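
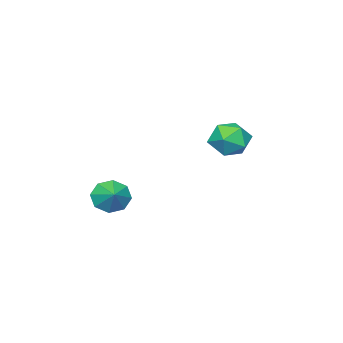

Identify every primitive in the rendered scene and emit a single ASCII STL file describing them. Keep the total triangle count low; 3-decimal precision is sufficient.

solid 
facet normal -0.568 -0.676 -0.469
outer loop
vertex 2.854 -0.071 -0.657
vertex 2.125 0.225 -0.201
vertex 2.52 0.441 -0.991
endloop
endfacet
facet normal 0.876 0.371 -0.308
outer loop
vertex 2.854 -0.071 -0.657
vertex 2.52 0.441 -0.991
vertex 2.755 0.975 0.321
endloop
endfacet
facet normal -0.569 -0.675 -0.469
outer loop
vertex 2.52 0.441 -0.991
vertex 2.125 0.225 -0.201
vertex 1.955 0.827 -0.861
endloop
endfacet
facet normal 0.451 0.796 -0.405
outer loop
vertex 2.52 0.441 -0.991
vertex 1.955 0.827 -0.861
vertex 2.755 0.975 0.321
endloop
endfacet
facet normal -0.567 -0.676 -0.470
outer loop
vertex 1.955 0.827 -0.861
vertex 2.125 0.225 -0.201
vertex 1.489 0.859 -0.345
endloop
endfacet
facet normal -0.040 0.994 -0.098
outer loop
vertex 1.955 0.827 -0.861
vertex 1.489 0.859 -0.345
vertex 2.755 0.975 0.321
endloop
endfacet
facet normal -0.567 -0.676 -0.470
outer loop
vertex 1.489 0.859 -0.345
vertex 2.125 0.225 -0.201
vertex 1.395 0.52 0.256
endloop
endfacet
facet normal -0.305 0.849 0.431
outer loop
vertex 1.489 0.859 -0.345
vertex 1.395 0.52 0.256
vertex 2.755 0.975 0.321
endloop
endfacet
facet normal -0.567 -0.676 -0.470
outer loop
vertex 1.395 0.52 0.256
vertex 2.125 0.225 -0.201
vertex 1.729 0.008 0.59
endloop
endfacet
facet normal -0.191 0.446 0.874
outer loop
vertex 1.395 0.52 0.256
vertex 1.729 0.008 0.59
vertex 2.755 0.975 0.321
endloop
endfacet
facet normal -0.568 -0.676 -0.470
outer loop
vertex 1.729 0.008 0.59
vertex 2.125 0.225 -0.201
vertex 2.295 -0.377 0.46
endloop
endfacet
facet normal 0.236 0.019 0.971
outer loop
vertex 1.729 0.008 0.59
vertex 2.295 -0.377 0.46
vertex 2.755 0.975 0.321
endloop
endfacet
facet normal -0.568 -0.676 -0.470
outer loop
vertex 2.295 -0.377 0.46
vertex 2.125 0.225 -0.201
vertex 2.761 -0.41 -0.056
endloop
endfacet
facet normal 0.725 -0.178 0.666
outer loop
vertex 2.295 -0.377 0.46
vertex 2.761 -0.41 -0.056
vertex 2.755 0.975 0.321
endloop
endfacet
facet normal -0.568 -0.676 -0.469
outer loop
vertex 2.761 -0.41 -0.056
vertex 2.125 0.225 -0.201
vertex 2.854 -0.071 -0.657
endloop
endfacet
facet normal 0.990 -0.032 0.135
outer loop
vertex 2.761 -0.41 -0.056
vertex 2.854 -0.071 -0.657
vertex 2.755 0.975 0.321
endloop
endfacet
facet normal -0.131 -0.007 0.991
outer loop
vertex -3.539 2.915 2.858
vertex -4.237 2.079 2.76
vertex -3.169 1.887 2.9
endloop
endfacet
facet normal 0.523 0.222 0.823
outer loop
vertex -3.539 2.915 2.858
vertex -3.169 1.887 2.9
vertex -2.614 2.646 2.342
endloop
endfacet
facet normal 0.455 0.794 0.402
outer loop
vertex -3.539 2.915 2.858
vertex -2.614 2.646 2.342
vertex -3.338 3.307 1.857
endloop
endfacet
facet normal -0.240 0.919 0.312
outer loop
vertex -3.539 2.915 2.858
vertex -3.338 3.307 1.857
vertex -4.341 2.957 2.116
endloop
endfacet
facet normal -0.603 0.424 0.676
outer loop
vertex -3.539 2.915 2.858
vertex -4.341 2.957 2.116
vertex -4.237 2.079 2.76
endloop
endfacet
facet normal 0.846 -0.291 0.446
outer loop
vertex -2.614 2.646 2.342
vertex -3.169 1.887 2.9
vertex -2.739 1.643 1.924
endloop
endfacet
facet normal -0.213 -0.662 0.719
outer loop
vertex -3.169 1.887 2.9
vertex -4.237 2.079 2.76
vertex -3.742 1.293 2.183
endloop
endfacet
facet normal -0.978 0.036 0.207
outer loop
vertex -4.237 2.079 2.76
vertex -4.341 2.957 2.116
vertex -4.466 1.954 1.698
endloop
endfacet
facet normal -0.391 0.838 -0.382
outer loop
vertex -4.341 2.957 2.116
vertex -3.338 3.307 1.857
vertex -3.911 2.713 1.14
endloop
endfacet
facet normal 0.736 0.635 -0.234
outer loop
vertex -3.338 3.307 1.857
vertex -2.614 2.646 2.342
vertex -2.843 2.521 1.28
endloop
endfacet
facet normal 0.240 -0.919 -0.312
outer loop
vertex -3.541 1.685 1.182
vertex -2.739 1.643 1.924
vertex -3.742 1.293 2.183
endloop
endfacet
facet normal -0.455 -0.794 -0.402
outer loop
vertex -3.541 1.685 1.182
vertex -3.742 1.293 2.183
vertex -4.466 1.954 1.698
endloop
endfacet
facet normal -0.523 -0.222 -0.823
outer loop
vertex -3.541 1.685 1.182
vertex -4.466 1.954 1.698
vertex -3.911 2.713 1.14
endloop
endfacet
facet normal 0.131 0.007 -0.991
outer loop
vertex -3.541 1.685 1.182
vertex -3.911 2.713 1.14
vertex -2.843 2.521 1.28
endloop
endfacet
facet normal 0.603 -0.424 -0.676
outer loop
vertex -3.541 1.685 1.182
vertex -2.843 2.521 1.28
vertex -2.739 1.643 1.924
endloop
endfacet
facet normal 0.391 -0.838 0.382
outer loop
vertex -3.742 1.293 2.183
vertex -2.739 1.643 1.924
vertex -3.169 1.887 2.9
endloop
endfacet
facet normal -0.736 -0.635 0.234
outer loop
vertex -4.466 1.954 1.698
vertex -3.742 1.293 2.183
vertex -4.237 2.079 2.76
endloop
endfacet
facet normal -0.846 0.291 -0.446
outer loop
vertex -3.911 2.713 1.14
vertex -4.466 1.954 1.698
vertex -4.341 2.957 2.116
endloop
endfacet
facet normal 0.213 0.662 -0.719
outer loop
vertex -2.843 2.521 1.28
vertex -3.911 2.713 1.14
vertex -3.338 3.307 1.857
endloop
endfacet
facet normal 0.978 -0.036 -0.207
outer loop
vertex -2.739 1.643 1.924
vertex -2.843 2.521 1.28
vertex -2.614 2.646 2.342
endloop
endfacet

endsolid


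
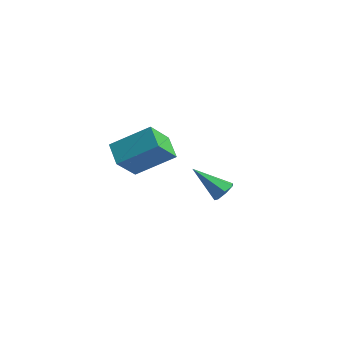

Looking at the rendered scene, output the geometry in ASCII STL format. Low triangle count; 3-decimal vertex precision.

solid 
facet normal -0.574 -0.623 -0.530
outer loop
vertex 1.923 -2.771 1.947
vertex 0.944 -2.313 2.469
vertex 1.81 -1.652 0.754
endloop
endfacet
facet normal 0.816 -0.381 -0.435
outer loop
vertex 2.976 -0.387 1.831
vertex 1.923 -2.771 1.947
vertex 1.81 -1.652 0.754
endloop
endfacet
facet normal -0.574 -0.623 -0.530
outer loop
vertex 1.81 -1.652 0.754
vertex 0.944 -2.313 2.469
vertex 0.831 -1.194 1.276
endloop
endfacet
facet normal -0.069 0.683 -0.728
outer loop
vertex 0.831 -1.194 1.276
vertex 2.976 -0.387 1.831
vertex 1.81 -1.652 0.754
endloop
endfacet
facet normal 0.069 -0.683 0.728
outer loop
vertex 1.923 -2.771 1.947
vertex 2.11 -1.048 3.546
vertex 0.944 -2.313 2.469
endloop
endfacet
facet normal 0.816 -0.381 -0.435
outer loop
vertex 3.089 -1.506 3.024
vertex 1.923 -2.771 1.947
vertex 2.976 -0.387 1.831
endloop
endfacet
facet normal 0.069 -0.683 0.728
outer loop
vertex 3.089 -1.506 3.024
vertex 2.11 -1.048 3.546
vertex 1.923 -2.771 1.947
endloop
endfacet
facet normal -0.816 0.381 0.435
outer loop
vertex 0.944 -2.313 2.469
vertex 2.11 -1.048 3.546
vertex 0.831 -1.194 1.276
endloop
endfacet
facet normal -0.069 0.683 -0.728
outer loop
vertex 1.997 0.071 2.353
vertex 2.976 -0.387 1.831
vertex 0.831 -1.194 1.276
endloop
endfacet
facet normal -0.816 0.381 0.435
outer loop
vertex 0.831 -1.194 1.276
vertex 2.11 -1.048 3.546
vertex 1.997 0.071 2.353
endloop
endfacet
facet normal 0.574 0.623 0.530
outer loop
vertex 1.997 0.071 2.353
vertex 3.089 -1.506 3.024
vertex 2.976 -0.387 1.831
endloop
endfacet
facet normal 0.574 0.623 0.530
outer loop
vertex 2.11 -1.048 3.546
vertex 3.089 -1.506 3.024
vertex 1.997 0.071 2.353
endloop
endfacet
facet normal 0.688 0.363 -0.628
outer loop
vertex 1.891 4.023 -2.49
vertex 1.547 3.827 -2.98
vertex 1.526 4.382 -2.682
endloop
endfacet
facet normal 0.077 0.530 0.844
outer loop
vertex 1.891 4.023 -2.49
vertex 1.526 4.382 -2.682
vertex 0.233 3.133 -1.78
endloop
endfacet
facet normal 0.689 0.363 -0.628
outer loop
vertex 1.526 4.382 -2.682
vertex 1.547 3.827 -2.98
vertex 1.177 4.323 -3.099
endloop
endfacet
facet normal -0.527 0.783 0.330
outer loop
vertex 1.526 4.382 -2.682
vertex 1.177 4.323 -3.099
vertex 0.233 3.133 -1.78
endloop
endfacet
facet normal 0.688 0.362 -0.629
outer loop
vertex 1.177 4.323 -3.099
vertex 1.547 3.827 -2.98
vertex 1.106 3.89 -3.426
endloop
endfacet
facet normal -0.881 0.369 -0.297
outer loop
vertex 1.177 4.323 -3.099
vertex 1.106 3.89 -3.426
vertex 0.233 3.133 -1.78
endloop
endfacet
facet normal 0.688 0.364 -0.629
outer loop
vertex 1.106 3.89 -3.426
vertex 1.547 3.827 -2.98
vertex 1.368 3.41 -3.417
endloop
endfacet
facet normal -0.719 -0.403 -0.567
outer loop
vertex 1.106 3.89 -3.426
vertex 1.368 3.41 -3.417
vertex 0.233 3.133 -1.78
endloop
endfacet
facet normal 0.687 0.364 -0.629
outer loop
vertex 1.368 3.41 -3.417
vertex 1.547 3.827 -2.98
vertex 1.764 3.244 -3.08
endloop
endfacet
facet normal -0.164 -0.948 -0.274
outer loop
vertex 1.368 3.41 -3.417
vertex 1.764 3.244 -3.08
vertex 0.233 3.133 -1.78
endloop
endfacet
facet normal 0.688 0.364 -0.628
outer loop
vertex 1.764 3.244 -3.08
vertex 1.547 3.827 -2.98
vertex 1.997 3.517 -2.667
endloop
endfacet
facet normal 0.368 -0.858 0.360
outer loop
vertex 1.764 3.244 -3.08
vertex 1.997 3.517 -2.667
vertex 0.233 3.133 -1.78
endloop
endfacet
facet normal 0.688 0.364 -0.628
outer loop
vertex 1.997 3.517 -2.667
vertex 1.547 3.827 -2.98
vertex 1.891 4.023 -2.49
endloop
endfacet
facet normal 0.475 -0.200 0.857
outer loop
vertex 1.997 3.517 -2.667
vertex 1.891 4.023 -2.49
vertex 0.233 3.133 -1.78
endloop
endfacet

endsolid


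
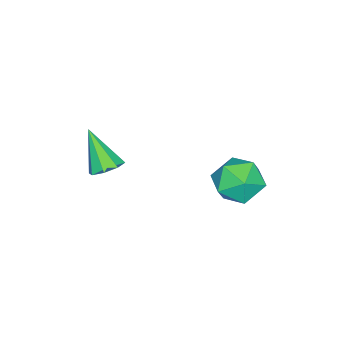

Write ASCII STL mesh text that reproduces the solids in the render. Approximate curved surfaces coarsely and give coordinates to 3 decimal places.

solid 
facet normal -0.308 -0.270 0.912
outer loop
vertex -0.879 3.881 -0.525
vertex -1.171 2.86 -0.926
vertex -0.124 3.033 -0.521
endloop
endfacet
facet normal 0.223 0.203 0.953
outer loop
vertex -0.879 3.881 -0.525
vertex -0.124 3.033 -0.521
vertex 0.199 4.079 -0.82
endloop
endfacet
facet normal 0.021 0.794 0.608
outer loop
vertex -0.879 3.881 -0.525
vertex 0.199 4.079 -0.82
vertex -0.647 4.553 -1.41
endloop
endfacet
facet normal -0.637 0.685 0.353
outer loop
vertex -0.879 3.881 -0.525
vertex -0.647 4.553 -1.41
vertex -1.494 3.799 -1.476
endloop
endfacet
facet normal -0.840 0.028 0.541
outer loop
vertex -0.879 3.881 -0.525
vertex -1.494 3.799 -1.476
vertex -1.171 2.86 -0.926
endloop
endfacet
facet normal 0.788 -0.069 0.612
outer loop
vertex 0.199 4.079 -0.82
vertex -0.124 3.033 -0.521
vertex 0.574 3.181 -1.404
endloop
endfacet
facet normal -0.073 -0.835 0.545
outer loop
vertex -0.124 3.033 -0.521
vertex -1.171 2.86 -0.926
vertex -0.273 2.427 -1.47
endloop
endfacet
facet normal -0.934 -0.354 -0.056
outer loop
vertex -1.171 2.86 -0.926
vertex -1.494 3.799 -1.476
vertex -1.119 2.901 -2.06
endloop
endfacet
facet normal -0.605 0.711 -0.359
outer loop
vertex -1.494 3.799 -1.476
vertex -0.647 4.553 -1.41
vertex -0.796 3.947 -2.359
endloop
endfacet
facet normal 0.460 0.887 0.053
outer loop
vertex -0.647 4.553 -1.41
vertex 0.199 4.079 -0.82
vertex 0.251 4.12 -1.954
endloop
endfacet
facet normal 0.637 -0.685 -0.353
outer loop
vertex -0.041 3.099 -2.355
vertex 0.574 3.181 -1.404
vertex -0.273 2.427 -1.47
endloop
endfacet
facet normal -0.021 -0.794 -0.608
outer loop
vertex -0.041 3.099 -2.355
vertex -0.273 2.427 -1.47
vertex -1.119 2.901 -2.06
endloop
endfacet
facet normal -0.223 -0.203 -0.953
outer loop
vertex -0.041 3.099 -2.355
vertex -1.119 2.901 -2.06
vertex -0.796 3.947 -2.359
endloop
endfacet
facet normal 0.308 0.270 -0.912
outer loop
vertex -0.041 3.099 -2.355
vertex -0.796 3.947 -2.359
vertex 0.251 4.12 -1.954
endloop
endfacet
facet normal 0.840 -0.028 -0.541
outer loop
vertex -0.041 3.099 -2.355
vertex 0.251 4.12 -1.954
vertex 0.574 3.181 -1.404
endloop
endfacet
facet normal 0.605 -0.711 0.359
outer loop
vertex -0.273 2.427 -1.47
vertex 0.574 3.181 -1.404
vertex -0.124 3.033 -0.521
endloop
endfacet
facet normal -0.460 -0.887 -0.053
outer loop
vertex -1.119 2.901 -2.06
vertex -0.273 2.427 -1.47
vertex -1.171 2.86 -0.926
endloop
endfacet
facet normal -0.788 0.069 -0.612
outer loop
vertex -0.796 3.947 -2.359
vertex -1.119 2.901 -2.06
vertex -1.494 3.799 -1.476
endloop
endfacet
facet normal 0.073 0.835 -0.545
outer loop
vertex 0.251 4.12 -1.954
vertex -0.796 3.947 -2.359
vertex -0.647 4.553 -1.41
endloop
endfacet
facet normal 0.934 0.354 0.056
outer loop
vertex 0.574 3.181 -1.404
vertex 0.251 4.12 -1.954
vertex 0.199 4.079 -0.82
endloop
endfacet
facet normal 0.209 0.537 -0.817
outer loop
vertex 2.7 -0.369 -0.143
vertex 2.096 -0.609 -0.455
vertex 2.266 -0.045 -0.041
endloop
endfacet
facet normal 0.477 0.390 0.788
outer loop
vertex 2.7 -0.369 -0.143
vertex 2.266 -0.045 -0.041
vertex 1.704 -1.611 1.075
endloop
endfacet
facet normal 0.211 0.536 -0.817
outer loop
vertex 2.266 -0.045 -0.041
vertex 2.096 -0.609 -0.455
vertex 1.733 -0.05 -0.182
endloop
endfacet
facet normal -0.207 0.616 0.760
outer loop
vertex 2.266 -0.045 -0.041
vertex 1.733 -0.05 -0.182
vertex 1.704 -1.611 1.075
endloop
endfacet
facet normal 0.210 0.536 -0.818
outer loop
vertex 1.733 -0.05 -0.182
vertex 2.096 -0.609 -0.455
vertex 1.413 -0.383 -0.482
endloop
endfacet
facet normal -0.811 0.376 0.448
outer loop
vertex 1.733 -0.05 -0.182
vertex 1.413 -0.383 -0.482
vertex 1.704 -1.611 1.075
endloop
endfacet
facet normal 0.210 0.536 -0.818
outer loop
vertex 1.413 -0.383 -0.482
vertex 2.096 -0.609 -0.455
vertex 1.493 -0.848 -0.766
endloop
endfacet
facet normal -0.981 -0.190 0.034
outer loop
vertex 1.413 -0.383 -0.482
vertex 1.493 -0.848 -0.766
vertex 1.704 -1.611 1.075
endloop
endfacet
facet normal 0.209 0.536 -0.818
outer loop
vertex 1.493 -0.848 -0.766
vertex 2.096 -0.609 -0.455
vertex 1.927 -1.173 -0.868
endloop
endfacet
facet normal -0.617 -0.749 -0.240
outer loop
vertex 1.493 -0.848 -0.766
vertex 1.927 -1.173 -0.868
vertex 1.704 -1.611 1.075
endloop
endfacet
facet normal 0.212 0.535 -0.818
outer loop
vertex 1.927 -1.173 -0.868
vertex 2.096 -0.609 -0.455
vertex 2.459 -1.168 -0.727
endloop
endfacet
facet normal 0.065 -0.975 -0.212
outer loop
vertex 1.927 -1.173 -0.868
vertex 2.459 -1.168 -0.727
vertex 1.704 -1.611 1.075
endloop
endfacet
facet normal 0.210 0.535 -0.818
outer loop
vertex 2.459 -1.168 -0.727
vertex 2.096 -0.609 -0.455
vertex 2.78 -0.835 -0.427
endloop
endfacet
facet normal 0.670 -0.736 0.100
outer loop
vertex 2.459 -1.168 -0.727
vertex 2.78 -0.835 -0.427
vertex 1.704 -1.611 1.075
endloop
endfacet
facet normal 0.210 0.535 -0.818
outer loop
vertex 2.78 -0.835 -0.427
vertex 2.096 -0.609 -0.455
vertex 2.7 -0.369 -0.143
endloop
endfacet
facet normal 0.841 -0.169 0.515
outer loop
vertex 2.78 -0.835 -0.427
vertex 2.7 -0.369 -0.143
vertex 1.704 -1.611 1.075
endloop
endfacet

endsolid


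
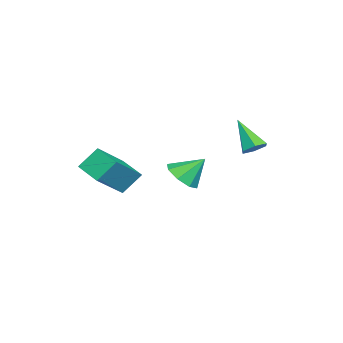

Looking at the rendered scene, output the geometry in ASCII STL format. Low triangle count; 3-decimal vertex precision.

solid 
facet normal 0.387 0.507 -0.770
outer loop
vertex -2.636 4.147 -0.708
vertex -3.182 4.012 -1.071
vertex -3.158 4.565 -0.695
endloop
endfacet
facet normal 0.356 0.419 0.835
outer loop
vertex -2.636 4.147 -0.708
vertex -3.158 4.565 -0.695
vertex -3.918 3.048 0.391
endloop
endfacet
facet normal 0.388 0.507 -0.770
outer loop
vertex -3.158 4.565 -0.695
vertex -3.182 4.012 -1.071
vertex -3.705 4.431 -1.059
endloop
endfacet
facet normal -0.524 0.654 0.546
outer loop
vertex -3.158 4.565 -0.695
vertex -3.705 4.431 -1.059
vertex -3.918 3.048 0.391
endloop
endfacet
facet normal 0.388 0.506 -0.770
outer loop
vertex -3.705 4.431 -1.059
vertex -3.182 4.012 -1.071
vertex -3.728 3.877 -1.435
endloop
endfacet
facet normal -0.994 0.085 -0.065
outer loop
vertex -3.705 4.431 -1.059
vertex -3.728 3.877 -1.435
vertex -3.918 3.048 0.391
endloop
endfacet
facet normal 0.388 0.508 -0.770
outer loop
vertex -3.728 3.877 -1.435
vertex -3.182 4.012 -1.071
vertex -3.205 3.458 -1.448
endloop
endfacet
facet normal -0.583 -0.715 -0.385
outer loop
vertex -3.728 3.877 -1.435
vertex -3.205 3.458 -1.448
vertex -3.918 3.048 0.391
endloop
endfacet
facet normal 0.388 0.508 -0.770
outer loop
vertex -3.205 3.458 -1.448
vertex -3.182 4.012 -1.071
vertex -2.659 3.593 -1.084
endloop
endfacet
facet normal 0.299 -0.950 -0.096
outer loop
vertex -3.205 3.458 -1.448
vertex -2.659 3.593 -1.084
vertex -3.918 3.048 0.391
endloop
endfacet
facet normal 0.387 0.507 -0.770
outer loop
vertex -2.659 3.593 -1.084
vertex -3.182 4.012 -1.071
vertex -2.636 4.147 -0.708
endloop
endfacet
facet normal 0.768 -0.381 0.515
outer loop
vertex -2.659 3.593 -1.084
vertex -2.636 4.147 -0.708
vertex -3.918 3.048 0.391
endloop
endfacet
facet normal 0.156 -0.671 -0.725
outer loop
vertex -3.23 -0.039 -2.782
vertex -3.84 0.473 -3.388
vertex -2.859 0.49 -3.192
endloop
endfacet
facet normal 0.657 0.116 0.744
outer loop
vertex -3.23 -0.039 -2.782
vertex -2.859 0.49 -3.192
vertex -4.08 1.507 -2.272
endloop
endfacet
facet normal 0.156 -0.672 -0.724
outer loop
vertex -2.859 0.49 -3.192
vertex -3.84 0.473 -3.388
vertex -3.062 1.009 -3.717
endloop
endfacet
facet normal 0.736 0.602 0.311
outer loop
vertex -2.859 0.49 -3.192
vertex -3.062 1.009 -3.717
vertex -4.08 1.507 -2.272
endloop
endfacet
facet normal 0.157 -0.672 -0.724
outer loop
vertex -3.062 1.009 -3.717
vertex -3.84 0.473 -3.388
vertex -3.721 1.213 -4.049
endloop
endfacet
facet normal 0.335 0.938 -0.088
outer loop
vertex -3.062 1.009 -3.717
vertex -3.721 1.213 -4.049
vertex -4.08 1.507 -2.272
endloop
endfacet
facet normal 0.157 -0.672 -0.724
outer loop
vertex -3.721 1.213 -4.049
vertex -3.84 0.473 -3.388
vertex -4.449 0.984 -3.994
endloop
endfacet
facet normal -0.308 0.927 -0.216
outer loop
vertex -3.721 1.213 -4.049
vertex -4.449 0.984 -3.994
vertex -4.08 1.507 -2.272
endloop
endfacet
facet normal 0.156 -0.672 -0.724
outer loop
vertex -4.449 0.984 -3.994
vertex -3.84 0.473 -3.388
vertex -4.82 0.455 -3.583
endloop
endfacet
facet normal -0.818 0.575 0.001
outer loop
vertex -4.449 0.984 -3.994
vertex -4.82 0.455 -3.583
vertex -4.08 1.507 -2.272
endloop
endfacet
facet normal 0.156 -0.672 -0.724
outer loop
vertex -4.82 0.455 -3.583
vertex -3.84 0.473 -3.388
vertex -4.617 -0.063 -3.058
endloop
endfacet
facet normal -0.896 0.089 0.434
outer loop
vertex -4.82 0.455 -3.583
vertex -4.617 -0.063 -3.058
vertex -4.08 1.507 -2.272
endloop
endfacet
facet normal 0.156 -0.672 -0.724
outer loop
vertex -4.617 -0.063 -3.058
vertex -3.84 0.473 -3.388
vertex -3.958 -0.268 -2.726
endloop
endfacet
facet normal -0.496 -0.247 0.832
outer loop
vertex -4.617 -0.063 -3.058
vertex -3.958 -0.268 -2.726
vertex -4.08 1.507 -2.272
endloop
endfacet
facet normal 0.156 -0.672 -0.724
outer loop
vertex -3.958 -0.268 -2.726
vertex -3.84 0.473 -3.388
vertex -3.23 -0.039 -2.782
endloop
endfacet
facet normal 0.148 -0.236 0.961
outer loop
vertex -3.958 -0.268 -2.726
vertex -3.23 -0.039 -2.782
vertex -4.08 1.507 -2.272
endloop
endfacet
facet normal -0.583 -0.757 0.296
outer loop
vertex 1.32 -2.941 -1.172
vertex 0.844 -2.184 -0.174
vertex -0.25 -2.233 -2.458
endloop
endfacet
facet normal 0.355 -0.565 -0.745
outer loop
vertex 0.596 -1.136 -2.886
vertex 1.32 -2.941 -1.172
vertex -0.25 -2.233 -2.458
endloop
endfacet
facet normal -0.583 -0.757 0.296
outer loop
vertex -0.25 -2.233 -2.458
vertex 0.844 -2.184 -0.174
vertex -0.726 -1.476 -1.46
endloop
endfacet
facet normal -0.730 0.330 -0.598
outer loop
vertex -0.726 -1.476 -1.46
vertex 0.596 -1.136 -2.886
vertex -0.25 -2.233 -2.458
endloop
endfacet
facet normal 0.730 -0.330 0.598
outer loop
vertex 1.32 -2.941 -1.172
vertex 1.69 -1.087 -0.602
vertex 0.844 -2.184 -0.174
endloop
endfacet
facet normal 0.355 -0.565 -0.745
outer loop
vertex 2.166 -1.844 -1.6
vertex 1.32 -2.941 -1.172
vertex 0.596 -1.136 -2.886
endloop
endfacet
facet normal 0.730 -0.330 0.598
outer loop
vertex 2.166 -1.844 -1.6
vertex 1.69 -1.087 -0.602
vertex 1.32 -2.941 -1.172
endloop
endfacet
facet normal -0.355 0.565 0.745
outer loop
vertex 0.844 -2.184 -0.174
vertex 1.69 -1.087 -0.602
vertex -0.726 -1.476 -1.46
endloop
endfacet
facet normal -0.730 0.330 -0.598
outer loop
vertex 0.12 -0.379 -1.888
vertex 0.596 -1.136 -2.886
vertex -0.726 -1.476 -1.46
endloop
endfacet
facet normal -0.355 0.565 0.745
outer loop
vertex -0.726 -1.476 -1.46
vertex 1.69 -1.087 -0.602
vertex 0.12 -0.379 -1.888
endloop
endfacet
facet normal 0.583 0.757 -0.296
outer loop
vertex 0.12 -0.379 -1.888
vertex 2.166 -1.844 -1.6
vertex 0.596 -1.136 -2.886
endloop
endfacet
facet normal 0.583 0.757 -0.296
outer loop
vertex 1.69 -1.087 -0.602
vertex 2.166 -1.844 -1.6
vertex 0.12 -0.379 -1.888
endloop
endfacet

endsolid


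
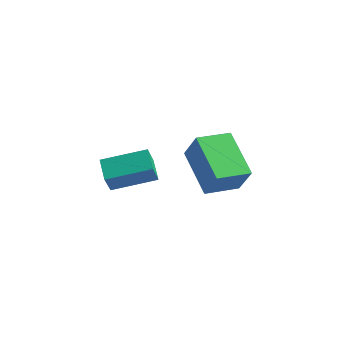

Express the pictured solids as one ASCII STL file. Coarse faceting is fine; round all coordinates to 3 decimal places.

solid 
facet normal -0.691 0.617 0.376
outer loop
vertex -0.522 -2.275 2.157
vertex 0.321 -1.174 1.9
vertex -1.05 -2.146 0.976
endloop
endfacet
facet normal -0.598 -0.781 0.182
outer loop
vertex 0.339 -3.386 0.22
vertex -0.522 -2.275 2.157
vertex -1.05 -2.146 0.976
endloop
endfacet
facet normal -0.691 0.617 0.376
outer loop
vertex -1.05 -2.146 0.976
vertex 0.321 -1.174 1.9
vertex -0.207 -1.045 0.719
endloop
endfacet
facet normal -0.406 0.099 -0.908
outer loop
vertex -0.207 -1.045 0.719
vertex 0.339 -3.386 0.22
vertex -1.05 -2.146 0.976
endloop
endfacet
facet normal 0.406 -0.099 0.908
outer loop
vertex -0.522 -2.275 2.157
vertex 1.71 -2.414 1.144
vertex 0.321 -1.174 1.9
endloop
endfacet
facet normal -0.598 -0.781 0.182
outer loop
vertex 0.867 -3.515 1.401
vertex -0.522 -2.275 2.157
vertex 0.339 -3.386 0.22
endloop
endfacet
facet normal 0.406 -0.099 0.908
outer loop
vertex 0.867 -3.515 1.401
vertex 1.71 -2.414 1.144
vertex -0.522 -2.275 2.157
endloop
endfacet
facet normal 0.598 0.781 -0.182
outer loop
vertex 0.321 -1.174 1.9
vertex 1.71 -2.414 1.144
vertex -0.207 -1.045 0.719
endloop
endfacet
facet normal -0.406 0.099 -0.908
outer loop
vertex 1.182 -2.285 -0.037
vertex 0.339 -3.386 0.22
vertex -0.207 -1.045 0.719
endloop
endfacet
facet normal 0.598 0.781 -0.182
outer loop
vertex -0.207 -1.045 0.719
vertex 1.71 -2.414 1.144
vertex 1.182 -2.285 -0.037
endloop
endfacet
facet normal 0.691 -0.617 -0.376
outer loop
vertex 1.182 -2.285 -0.037
vertex 0.867 -3.515 1.401
vertex 0.339 -3.386 0.22
endloop
endfacet
facet normal 0.691 -0.617 -0.376
outer loop
vertex 1.71 -2.414 1.144
vertex 0.867 -3.515 1.401
vertex 1.182 -2.285 -0.037
endloop
endfacet
facet normal -0.580 0.729 0.363
outer loop
vertex -4.302 -2.524 -0.375
vertex -2.82 -1.556 0.048
vertex -4.329 -2.029 -1.413
endloop
endfacet
facet normal -0.814 -0.532 -0.233
outer loop
vertex -3.76 -2.744 -1.768
vertex -4.302 -2.524 -0.375
vertex -4.329 -2.029 -1.413
endloop
endfacet
facet normal -0.580 0.729 0.363
outer loop
vertex -4.329 -2.029 -1.413
vertex -2.82 -1.556 0.048
vertex -2.847 -1.061 -0.99
endloop
endfacet
facet normal -0.023 0.430 -0.903
outer loop
vertex -2.847 -1.061 -0.99
vertex -3.76 -2.744 -1.768
vertex -4.329 -2.029 -1.413
endloop
endfacet
facet normal 0.023 -0.430 0.903
outer loop
vertex -4.302 -2.524 -0.375
vertex -2.251 -2.271 -0.307
vertex -2.82 -1.556 0.048
endloop
endfacet
facet normal -0.814 -0.532 -0.233
outer loop
vertex -3.733 -3.239 -0.73
vertex -4.302 -2.524 -0.375
vertex -3.76 -2.744 -1.768
endloop
endfacet
facet normal 0.023 -0.430 0.903
outer loop
vertex -3.733 -3.239 -0.73
vertex -2.251 -2.271 -0.307
vertex -4.302 -2.524 -0.375
endloop
endfacet
facet normal 0.814 0.532 0.233
outer loop
vertex -2.82 -1.556 0.048
vertex -2.251 -2.271 -0.307
vertex -2.847 -1.061 -0.99
endloop
endfacet
facet normal -0.023 0.430 -0.903
outer loop
vertex -2.278 -1.776 -1.345
vertex -3.76 -2.744 -1.768
vertex -2.847 -1.061 -0.99
endloop
endfacet
facet normal 0.814 0.532 0.233
outer loop
vertex -2.847 -1.061 -0.99
vertex -2.251 -2.271 -0.307
vertex -2.278 -1.776 -1.345
endloop
endfacet
facet normal 0.580 -0.729 -0.363
outer loop
vertex -2.278 -1.776 -1.345
vertex -3.733 -3.239 -0.73
vertex -3.76 -2.744 -1.768
endloop
endfacet
facet normal 0.580 -0.729 -0.363
outer loop
vertex -2.251 -2.271 -0.307
vertex -3.733 -3.239 -0.73
vertex -2.278 -1.776 -1.345
endloop
endfacet

endsolid


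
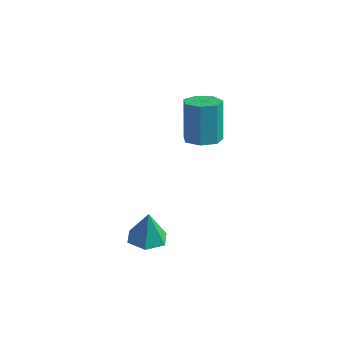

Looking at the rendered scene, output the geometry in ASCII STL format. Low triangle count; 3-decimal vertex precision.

solid 
facet normal -0.030 -0.052 -0.998
outer loop
vertex 0.655 -2.14 -3.844
vertex 0.157 -2.912 -3.789
vertex -0.264 -2.094 -3.819
endloop
endfacet
facet normal 0.057 0.914 0.401
outer loop
vertex 0.655 -2.14 -3.844
vertex -0.264 -2.094 -3.819
vertex 0.203 -2.828 -2.211
endloop
endfacet
facet normal -0.030 -0.052 -0.998
outer loop
vertex -0.264 -2.094 -3.819
vertex 0.157 -2.912 -3.789
vertex -0.762 -2.866 -3.764
endloop
endfacet
facet normal -0.737 0.507 0.446
outer loop
vertex -0.264 -2.094 -3.819
vertex -0.762 -2.866 -3.764
vertex 0.203 -2.828 -2.211
endloop
endfacet
facet normal -0.030 -0.053 -0.998
outer loop
vertex -0.762 -2.866 -3.764
vertex 0.157 -2.912 -3.789
vertex -0.341 -3.683 -3.733
endloop
endfacet
facet normal -0.780 -0.383 0.494
outer loop
vertex -0.762 -2.866 -3.764
vertex -0.341 -3.683 -3.733
vertex 0.203 -2.828 -2.211
endloop
endfacet
facet normal -0.030 -0.053 -0.998
outer loop
vertex -0.341 -3.683 -3.733
vertex 0.157 -2.912 -3.789
vertex 0.578 -3.729 -3.758
endloop
endfacet
facet normal -0.030 -0.867 0.498
outer loop
vertex -0.341 -3.683 -3.733
vertex 0.578 -3.729 -3.758
vertex 0.203 -2.828 -2.211
endloop
endfacet
facet normal -0.029 -0.053 -0.998
outer loop
vertex 0.578 -3.729 -3.758
vertex 0.157 -2.912 -3.789
vertex 1.076 -2.957 -3.813
endloop
endfacet
facet normal 0.763 -0.460 0.453
outer loop
vertex 0.578 -3.729 -3.758
vertex 1.076 -2.957 -3.813
vertex 0.203 -2.828 -2.211
endloop
endfacet
facet normal -0.029 -0.053 -0.998
outer loop
vertex 1.076 -2.957 -3.813
vertex 0.157 -2.912 -3.789
vertex 0.655 -2.14 -3.844
endloop
endfacet
facet normal 0.806 0.431 0.405
outer loop
vertex 1.076 -2.957 -3.813
vertex 0.655 -2.14 -3.844
vertex 0.203 -2.828 -2.211
endloop
endfacet
facet normal 0.157 -0.253 -0.955
outer loop
vertex 0.691 2.639 -0.795
vertex -0.04 2.114 -0.776
vertex 0.02 2.985 -0.997
endloop
endfacet
facet normal 0.488 0.860 -0.149
outer loop
vertex 0.691 2.639 -0.795
vertex 0.02 2.985 -0.997
vertex 0.352 3.19 1.276
endloop
endfacet
facet normal 0.488 0.860 -0.149
outer loop
vertex 0.352 3.19 1.276
vertex 0.02 2.985 -0.997
vertex -0.319 3.536 1.074
endloop
endfacet
facet normal -0.156 0.254 0.954
outer loop
vertex 0.352 3.19 1.276
vertex -0.319 3.536 1.074
vertex -0.38 2.666 1.296
endloop
endfacet
facet normal 0.156 -0.253 -0.955
outer loop
vertex 0.02 2.985 -0.997
vertex -0.04 2.114 -0.776
vertex -0.696 2.675 -1.032
endloop
endfacet
facet normal -0.367 0.882 -0.295
outer loop
vertex 0.02 2.985 -0.997
vertex -0.696 2.675 -1.032
vertex -0.319 3.536 1.074
endloop
endfacet
facet normal -0.367 0.882 -0.295
outer loop
vertex -0.319 3.536 1.074
vertex -0.696 2.675 -1.032
vertex -1.035 3.226 1.039
endloop
endfacet
facet normal -0.157 0.255 0.954
outer loop
vertex -0.319 3.536 1.074
vertex -1.035 3.226 1.039
vertex -0.38 2.666 1.296
endloop
endfacet
facet normal 0.156 -0.254 -0.955
outer loop
vertex -0.696 2.675 -1.032
vertex -0.04 2.114 -0.776
vertex -0.919 1.944 -0.874
endloop
endfacet
facet normal -0.945 0.241 -0.219
outer loop
vertex -0.696 2.675 -1.032
vertex -0.919 1.944 -0.874
vertex -1.035 3.226 1.039
endloop
endfacet
facet normal -0.945 0.241 -0.219
outer loop
vertex -1.035 3.226 1.039
vertex -0.919 1.944 -0.874
vertex -1.258 2.495 1.197
endloop
endfacet
facet normal -0.157 0.254 0.954
outer loop
vertex -1.035 3.226 1.039
vertex -1.258 2.495 1.197
vertex -0.38 2.666 1.296
endloop
endfacet
facet normal 0.156 -0.254 -0.955
outer loop
vertex -0.919 1.944 -0.874
vertex -0.04 2.114 -0.776
vertex -0.48 1.341 -0.642
endloop
endfacet
facet normal -0.812 -0.583 0.022
outer loop
vertex -0.919 1.944 -0.874
vertex -0.48 1.341 -0.642
vertex -1.258 2.495 1.197
endloop
endfacet
facet normal -0.812 -0.583 0.022
outer loop
vertex -1.258 2.495 1.197
vertex -0.48 1.341 -0.642
vertex -0.819 1.892 1.43
endloop
endfacet
facet normal -0.157 0.254 0.954
outer loop
vertex -1.258 2.495 1.197
vertex -0.819 1.892 1.43
vertex -0.38 2.666 1.296
endloop
endfacet
facet normal 0.157 -0.255 -0.954
outer loop
vertex -0.48 1.341 -0.642
vertex -0.04 2.114 -0.776
vertex 0.29 1.32 -0.51
endloop
endfacet
facet normal -0.069 -0.967 0.246
outer loop
vertex -0.48 1.341 -0.642
vertex 0.29 1.32 -0.51
vertex -0.819 1.892 1.43
endloop
endfacet
facet normal -0.068 -0.967 0.246
outer loop
vertex -0.819 1.892 1.43
vertex 0.29 1.32 -0.51
vertex -0.049 1.871 1.561
endloop
endfacet
facet normal -0.156 0.254 0.955
outer loop
vertex -0.819 1.892 1.43
vertex -0.049 1.871 1.561
vertex -0.38 2.666 1.296
endloop
endfacet
facet normal 0.156 -0.255 -0.954
outer loop
vertex 0.29 1.32 -0.51
vertex -0.04 2.114 -0.776
vertex 0.811 1.898 -0.579
endloop
endfacet
facet normal 0.729 -0.623 0.285
outer loop
vertex 0.29 1.32 -0.51
vertex 0.811 1.898 -0.579
vertex -0.049 1.871 1.561
endloop
endfacet
facet normal 0.728 -0.623 0.285
outer loop
vertex -0.049 1.871 1.561
vertex 0.811 1.898 -0.579
vertex 0.472 2.449 1.493
endloop
endfacet
facet normal -0.156 0.253 0.955
outer loop
vertex -0.049 1.871 1.561
vertex 0.472 2.449 1.493
vertex -0.38 2.666 1.296
endloop
endfacet
facet normal 0.157 -0.253 -0.955
outer loop
vertex 0.811 1.898 -0.579
vertex -0.04 2.114 -0.776
vertex 0.691 2.639 -0.795
endloop
endfacet
facet normal 0.976 0.190 0.109
outer loop
vertex 0.811 1.898 -0.579
vertex 0.691 2.639 -0.795
vertex 0.472 2.449 1.493
endloop
endfacet
facet normal 0.976 0.190 0.109
outer loop
vertex 0.472 2.449 1.493
vertex 0.691 2.639 -0.795
vertex 0.352 3.19 1.276
endloop
endfacet
facet normal -0.156 0.254 0.954
outer loop
vertex 0.472 2.449 1.493
vertex 0.352 3.19 1.276
vertex -0.38 2.666 1.296
endloop
endfacet

endsolid


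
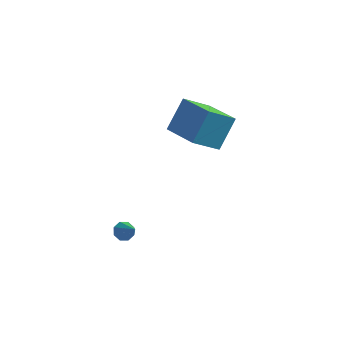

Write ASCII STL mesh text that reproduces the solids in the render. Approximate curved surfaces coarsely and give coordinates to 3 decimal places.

solid 
facet normal -0.744 0.630 -0.223
outer loop
vertex 1.955 3.444 1.763
vertex 2.477 4.588 3.253
vertex 3.063 4.365 0.667
endloop
endfacet
facet normal -0.267 -0.587 -0.764
outer loop
vertex 4.663 3.012 1.147
vertex 1.955 3.444 1.763
vertex 3.063 4.365 0.667
endloop
endfacet
facet normal -0.745 0.629 -0.223
outer loop
vertex 3.063 4.365 0.667
vertex 2.477 4.588 3.253
vertex 3.584 5.51 2.158
endloop
endfacet
facet normal 0.612 0.509 -0.605
outer loop
vertex 3.584 5.51 2.158
vertex 4.663 3.012 1.147
vertex 3.063 4.365 0.667
endloop
endfacet
facet normal -0.612 -0.509 0.605
outer loop
vertex 1.955 3.444 1.763
vertex 4.077 3.235 3.733
vertex 2.477 4.588 3.253
endloop
endfacet
facet normal -0.267 -0.587 -0.764
outer loop
vertex 3.556 2.09 2.242
vertex 1.955 3.444 1.763
vertex 4.663 3.012 1.147
endloop
endfacet
facet normal -0.612 -0.509 0.605
outer loop
vertex 3.556 2.09 2.242
vertex 4.077 3.235 3.733
vertex 1.955 3.444 1.763
endloop
endfacet
facet normal 0.267 0.587 0.764
outer loop
vertex 2.477 4.588 3.253
vertex 4.077 3.235 3.733
vertex 3.584 5.51 2.158
endloop
endfacet
facet normal 0.612 0.509 -0.605
outer loop
vertex 5.185 4.156 2.637
vertex 4.663 3.012 1.147
vertex 3.584 5.51 2.158
endloop
endfacet
facet normal 0.268 0.587 0.764
outer loop
vertex 3.584 5.51 2.158
vertex 4.077 3.235 3.733
vertex 5.185 4.156 2.637
endloop
endfacet
facet normal 0.744 -0.630 0.223
outer loop
vertex 5.185 4.156 2.637
vertex 3.556 2.09 2.242
vertex 4.663 3.012 1.147
endloop
endfacet
facet normal 0.744 -0.629 0.223
outer loop
vertex 4.077 3.235 3.733
vertex 3.556 2.09 2.242
vertex 5.185 4.156 2.637
endloop
endfacet
facet normal -0.505 0.505 -0.700
outer loop
vertex 0.926 0.949 -3.976
vertex 0.528 0.541 -3.983
vertex 0.605 1.024 -3.69
endloop
endfacet
facet normal 0.589 0.639 0.494
outer loop
vertex 0.926 0.949 -3.976
vertex 0.605 1.024 -3.69
vertex 1.312 -0.241 -2.897
endloop
endfacet
facet normal -0.505 0.505 -0.700
outer loop
vertex 0.605 1.024 -3.69
vertex 0.528 0.541 -3.983
vertex 0.239 0.816 -3.576
endloop
endfacet
facet normal -0.029 0.519 0.854
outer loop
vertex 0.605 1.024 -3.69
vertex 0.239 0.816 -3.576
vertex 1.312 -0.241 -2.897
endloop
endfacet
facet normal -0.506 0.504 -0.700
outer loop
vertex 0.239 0.816 -3.576
vertex 0.528 0.541 -3.983
vertex 0.043 0.447 -3.7
endloop
endfacet
facet normal -0.535 0.000 0.845
outer loop
vertex 0.239 0.816 -3.576
vertex 0.043 0.447 -3.7
vertex 1.312 -0.241 -2.897
endloop
endfacet
facet normal -0.506 0.504 -0.700
outer loop
vertex 0.043 0.447 -3.7
vertex 0.528 0.541 -3.983
vertex 0.131 0.133 -3.99
endloop
endfacet
facet normal -0.632 -0.614 0.473
outer loop
vertex 0.043 0.447 -3.7
vertex 0.131 0.133 -3.99
vertex 1.312 -0.241 -2.897
endloop
endfacet
facet normal -0.505 0.503 -0.701
outer loop
vertex 0.131 0.133 -3.99
vertex 0.528 0.541 -3.983
vertex 0.452 0.058 -4.275
endloop
endfacet
facet normal -0.264 -0.963 -0.044
outer loop
vertex 0.131 0.133 -3.99
vertex 0.452 0.058 -4.275
vertex 1.312 -0.241 -2.897
endloop
endfacet
facet normal -0.506 0.503 -0.701
outer loop
vertex 0.452 0.058 -4.275
vertex 0.528 0.541 -3.983
vertex 0.818 0.266 -4.39
endloop
endfacet
facet normal 0.353 -0.844 -0.403
outer loop
vertex 0.452 0.058 -4.275
vertex 0.818 0.266 -4.39
vertex 1.312 -0.241 -2.897
endloop
endfacet
facet normal -0.505 0.504 -0.701
outer loop
vertex 0.818 0.266 -4.39
vertex 0.528 0.541 -3.983
vertex 1.014 0.635 -4.266
endloop
endfacet
facet normal 0.860 -0.324 -0.395
outer loop
vertex 0.818 0.266 -4.39
vertex 1.014 0.635 -4.266
vertex 1.312 -0.241 -2.897
endloop
endfacet
facet normal -0.505 0.505 -0.700
outer loop
vertex 1.014 0.635 -4.266
vertex 0.528 0.541 -3.983
vertex 0.926 0.949 -3.976
endloop
endfacet
facet normal 0.957 0.289 -0.023
outer loop
vertex 1.014 0.635 -4.266
vertex 0.926 0.949 -3.976
vertex 1.312 -0.241 -2.897
endloop
endfacet

endsolid


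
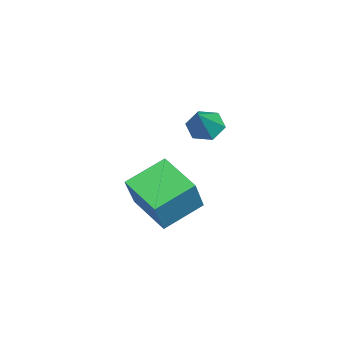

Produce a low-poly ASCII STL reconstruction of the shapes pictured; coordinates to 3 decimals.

solid 
facet normal -0.525 0.135 -0.840
outer loop
vertex 0.4 0.217 0.519
vertex 1.643 1.326 -0.08
vertex 1.237 -1.119 -0.218
endloop
endfacet
facet normal -0.702 -0.626 0.338
outer loop
vertex 2.197 -1.366 1.32
vertex 0.4 0.217 0.519
vertex 1.237 -1.119 -0.218
endloop
endfacet
facet normal -0.525 0.135 -0.840
outer loop
vertex 1.237 -1.119 -0.218
vertex 1.643 1.326 -0.08
vertex 2.48 -0.01 -0.817
endloop
endfacet
facet normal 0.481 -0.768 -0.423
outer loop
vertex 2.48 -0.01 -0.817
vertex 2.197 -1.366 1.32
vertex 1.237 -1.119 -0.218
endloop
endfacet
facet normal -0.481 0.768 0.423
outer loop
vertex 0.4 0.217 0.519
vertex 2.603 1.079 1.458
vertex 1.643 1.326 -0.08
endloop
endfacet
facet normal -0.702 -0.626 0.338
outer loop
vertex 1.36 -0.03 2.057
vertex 0.4 0.217 0.519
vertex 2.197 -1.366 1.32
endloop
endfacet
facet normal -0.481 0.768 0.423
outer loop
vertex 1.36 -0.03 2.057
vertex 2.603 1.079 1.458
vertex 0.4 0.217 0.519
endloop
endfacet
facet normal 0.702 0.626 -0.338
outer loop
vertex 1.643 1.326 -0.08
vertex 2.603 1.079 1.458
vertex 2.48 -0.01 -0.817
endloop
endfacet
facet normal 0.481 -0.768 -0.423
outer loop
vertex 3.44 -0.257 0.721
vertex 2.197 -1.366 1.32
vertex 2.48 -0.01 -0.817
endloop
endfacet
facet normal 0.702 0.626 -0.338
outer loop
vertex 2.48 -0.01 -0.817
vertex 2.603 1.079 1.458
vertex 3.44 -0.257 0.721
endloop
endfacet
facet normal 0.525 -0.135 0.840
outer loop
vertex 3.44 -0.257 0.721
vertex 1.36 -0.03 2.057
vertex 2.197 -1.366 1.32
endloop
endfacet
facet normal 0.525 -0.135 0.840
outer loop
vertex 2.603 1.079 1.458
vertex 1.36 -0.03 2.057
vertex 3.44 -0.257 0.721
endloop
endfacet
facet normal -0.689 0.146 -0.710
outer loop
vertex -1.545 0.797 1.526
vertex -1.926 1.248 1.989
vertex -1.4 1.533 1.537
endloop
endfacet
facet normal 0.905 -0.172 -0.389
outer loop
vertex -1.545 0.797 1.526
vertex -1.4 1.533 1.537
vertex -0.814 1.012 3.131
endloop
endfacet
facet normal -0.689 0.147 -0.709
outer loop
vertex -1.4 1.533 1.537
vertex -1.926 1.248 1.989
vertex -1.78 1.984 2.0
endloop
endfacet
facet normal 0.737 0.674 -0.051
outer loop
vertex -1.4 1.533 1.537
vertex -1.78 1.984 2.0
vertex -0.814 1.012 3.131
endloop
endfacet
facet normal -0.690 0.147 -0.709
outer loop
vertex -1.78 1.984 2.0
vertex -1.926 1.248 1.989
vertex -2.306 1.699 2.453
endloop
endfacet
facet normal 0.091 0.792 0.604
outer loop
vertex -1.78 1.984 2.0
vertex -2.306 1.699 2.453
vertex -0.814 1.012 3.131
endloop
endfacet
facet normal -0.691 0.147 -0.708
outer loop
vertex -2.306 1.699 2.453
vertex -1.926 1.248 1.989
vertex -2.451 0.963 2.442
endloop
endfacet
facet normal -0.389 0.063 0.919
outer loop
vertex -2.306 1.699 2.453
vertex -2.451 0.963 2.442
vertex -0.814 1.012 3.131
endloop
endfacet
facet normal -0.690 0.146 -0.709
outer loop
vertex -2.451 0.963 2.442
vertex -1.926 1.248 1.989
vertex -2.071 0.512 1.979
endloop
endfacet
facet normal -0.221 -0.783 0.581
outer loop
vertex -2.451 0.963 2.442
vertex -2.071 0.512 1.979
vertex -0.814 1.012 3.131
endloop
endfacet
facet normal -0.690 0.146 -0.709
outer loop
vertex -2.071 0.512 1.979
vertex -1.926 1.248 1.989
vertex -1.545 0.797 1.526
endloop
endfacet
facet normal 0.426 -0.902 -0.073
outer loop
vertex -2.071 0.512 1.979
vertex -1.545 0.797 1.526
vertex -0.814 1.012 3.131
endloop
endfacet

endsolid


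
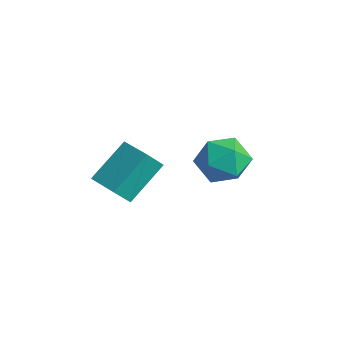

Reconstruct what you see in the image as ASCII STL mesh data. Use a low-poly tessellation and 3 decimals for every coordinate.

solid 
facet normal -0.996 -0.059 -0.065
outer loop
vertex 1.981 -3.258 3.826
vertex 1.998 -2.498 2.884
vertex 2.168 -4.926 2.482
endloop
endfacet
facet normal -0.014 -0.628 0.778
outer loop
vertex 3.602 -4.842 2.576
vertex 1.981 -3.258 3.826
vertex 2.168 -4.926 2.482
endloop
endfacet
facet normal -0.996 -0.059 -0.065
outer loop
vertex 2.168 -4.926 2.482
vertex 1.998 -2.498 2.884
vertex 2.184 -4.166 1.541
endloop
endfacet
facet normal 0.086 -0.776 -0.625
outer loop
vertex 2.184 -4.166 1.541
vertex 3.602 -4.842 2.576
vertex 2.168 -4.926 2.482
endloop
endfacet
facet normal -0.086 0.776 0.625
outer loop
vertex 1.981 -3.258 3.826
vertex 3.432 -2.414 2.978
vertex 1.998 -2.498 2.884
endloop
endfacet
facet normal -0.014 -0.628 0.778
outer loop
vertex 3.416 -3.174 3.919
vertex 1.981 -3.258 3.826
vertex 3.602 -4.842 2.576
endloop
endfacet
facet normal -0.086 0.776 0.625
outer loop
vertex 3.416 -3.174 3.919
vertex 3.432 -2.414 2.978
vertex 1.981 -3.258 3.826
endloop
endfacet
facet normal 0.014 0.628 -0.778
outer loop
vertex 1.998 -2.498 2.884
vertex 3.432 -2.414 2.978
vertex 2.184 -4.166 1.541
endloop
endfacet
facet normal 0.086 -0.776 -0.625
outer loop
vertex 3.619 -4.082 1.634
vertex 3.602 -4.842 2.576
vertex 2.184 -4.166 1.541
endloop
endfacet
facet normal 0.014 0.628 -0.778
outer loop
vertex 2.184 -4.166 1.541
vertex 3.432 -2.414 2.978
vertex 3.619 -4.082 1.634
endloop
endfacet
facet normal 0.996 0.059 0.065
outer loop
vertex 3.619 -4.082 1.634
vertex 3.416 -3.174 3.919
vertex 3.602 -4.842 2.576
endloop
endfacet
facet normal 0.996 0.059 0.065
outer loop
vertex 3.432 -2.414 2.978
vertex 3.416 -3.174 3.919
vertex 3.619 -4.082 1.634
endloop
endfacet
facet normal -0.823 -0.418 0.384
outer loop
vertex 2.066 0.773 1.997
vertex 2.522 -0.362 1.738
vertex 2.766 0.172 2.843
endloop
endfacet
facet normal -0.679 0.202 0.706
outer loop
vertex 2.066 0.773 1.997
vertex 2.766 0.172 2.843
vertex 2.931 1.398 2.651
endloop
endfacet
facet normal -0.671 0.712 0.207
outer loop
vertex 2.066 0.773 1.997
vertex 2.931 1.398 2.651
vertex 2.79 1.62 1.428
endloop
endfacet
facet normal -0.809 0.407 -0.423
outer loop
vertex 2.066 0.773 1.997
vertex 2.79 1.62 1.428
vertex 2.538 0.533 0.864
endloop
endfacet
facet normal -0.903 -0.291 -0.315
outer loop
vertex 2.066 0.773 1.997
vertex 2.538 0.533 0.864
vertex 2.522 -0.362 1.738
endloop
endfacet
facet normal -0.025 0.158 0.987
outer loop
vertex 2.931 1.398 2.651
vertex 2.766 0.172 2.843
vertex 3.922 0.647 2.796
endloop
endfacet
facet normal -0.258 -0.846 0.466
outer loop
vertex 2.766 0.172 2.843
vertex 2.522 -0.362 1.738
vertex 3.67 -0.44 2.232
endloop
endfacet
facet normal -0.388 -0.640 -0.663
outer loop
vertex 2.522 -0.362 1.738
vertex 2.538 0.533 0.864
vertex 3.529 -0.218 1.009
endloop
endfacet
facet normal -0.235 0.490 -0.839
outer loop
vertex 2.538 0.533 0.864
vertex 2.79 1.62 1.428
vertex 3.694 1.008 0.817
endloop
endfacet
facet normal -0.011 0.984 0.180
outer loop
vertex 2.79 1.62 1.428
vertex 2.931 1.398 2.651
vertex 3.938 1.542 1.922
endloop
endfacet
facet normal 0.809 -0.407 0.423
outer loop
vertex 4.394 0.407 1.663
vertex 3.922 0.647 2.796
vertex 3.67 -0.44 2.232
endloop
endfacet
facet normal 0.671 -0.712 -0.207
outer loop
vertex 4.394 0.407 1.663
vertex 3.67 -0.44 2.232
vertex 3.529 -0.218 1.009
endloop
endfacet
facet normal 0.679 -0.202 -0.706
outer loop
vertex 4.394 0.407 1.663
vertex 3.529 -0.218 1.009
vertex 3.694 1.008 0.817
endloop
endfacet
facet normal 0.823 0.418 -0.384
outer loop
vertex 4.394 0.407 1.663
vertex 3.694 1.008 0.817
vertex 3.938 1.542 1.922
endloop
endfacet
facet normal 0.903 0.291 0.315
outer loop
vertex 4.394 0.407 1.663
vertex 3.938 1.542 1.922
vertex 3.922 0.647 2.796
endloop
endfacet
facet normal 0.235 -0.490 0.839
outer loop
vertex 3.67 -0.44 2.232
vertex 3.922 0.647 2.796
vertex 2.766 0.172 2.843
endloop
endfacet
facet normal 0.011 -0.984 -0.180
outer loop
vertex 3.529 -0.218 1.009
vertex 3.67 -0.44 2.232
vertex 2.522 -0.362 1.738
endloop
endfacet
facet normal 0.025 -0.158 -0.987
outer loop
vertex 3.694 1.008 0.817
vertex 3.529 -0.218 1.009
vertex 2.538 0.533 0.864
endloop
endfacet
facet normal 0.258 0.846 -0.466
outer loop
vertex 3.938 1.542 1.922
vertex 3.694 1.008 0.817
vertex 2.79 1.62 1.428
endloop
endfacet
facet normal 0.388 0.640 0.663
outer loop
vertex 3.922 0.647 2.796
vertex 3.938 1.542 1.922
vertex 2.931 1.398 2.651
endloop
endfacet

endsolid


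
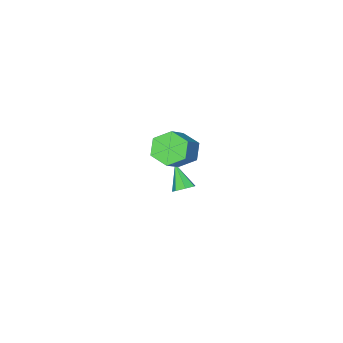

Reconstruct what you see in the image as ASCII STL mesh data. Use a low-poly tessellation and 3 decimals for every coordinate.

solid 
facet normal -0.723 -0.321 -0.612
outer loop
vertex 3.499 2.288 1.201
vertex 2.801 2.912 1.698
vertex 3.343 3.28 0.864
endloop
endfacet
facet normal 0.675 -0.140 -0.724
outer loop
vertex 3.499 2.288 1.201
vertex 3.343 3.28 0.864
vertex 5.017 2.963 2.486
endloop
endfacet
facet normal 0.675 -0.140 -0.724
outer loop
vertex 5.017 2.963 2.486
vertex 3.343 3.28 0.864
vertex 4.861 3.956 2.149
endloop
endfacet
facet normal 0.723 0.321 0.612
outer loop
vertex 5.017 2.963 2.486
vertex 4.861 3.956 2.149
vertex 4.319 3.588 2.982
endloop
endfacet
facet normal -0.723 -0.322 -0.612
outer loop
vertex 3.343 3.28 0.864
vertex 2.801 2.912 1.698
vertex 2.645 3.905 1.36
endloop
endfacet
facet normal 0.210 0.741 -0.638
outer loop
vertex 3.343 3.28 0.864
vertex 2.645 3.905 1.36
vertex 4.861 3.956 2.149
endloop
endfacet
facet normal 0.210 0.741 -0.637
outer loop
vertex 4.861 3.956 2.149
vertex 2.645 3.905 1.36
vertex 4.163 4.58 2.645
endloop
endfacet
facet normal 0.722 0.322 0.612
outer loop
vertex 4.861 3.956 2.149
vertex 4.163 4.58 2.645
vertex 4.319 3.588 2.982
endloop
endfacet
facet normal -0.723 -0.322 -0.612
outer loop
vertex 2.645 3.905 1.36
vertex 2.801 2.912 1.698
vertex 2.103 3.537 2.194
endloop
endfacet
facet normal -0.465 0.881 0.087
outer loop
vertex 2.645 3.905 1.36
vertex 2.103 3.537 2.194
vertex 4.163 4.58 2.645
endloop
endfacet
facet normal -0.465 0.881 0.087
outer loop
vertex 4.163 4.58 2.645
vertex 2.103 3.537 2.194
vertex 3.621 4.212 3.479
endloop
endfacet
facet normal 0.723 0.321 0.612
outer loop
vertex 4.163 4.58 2.645
vertex 3.621 4.212 3.479
vertex 4.319 3.588 2.982
endloop
endfacet
facet normal -0.723 -0.321 -0.612
outer loop
vertex 2.103 3.537 2.194
vertex 2.801 2.912 1.698
vertex 2.259 2.544 2.531
endloop
endfacet
facet normal -0.675 0.140 0.724
outer loop
vertex 2.103 3.537 2.194
vertex 2.259 2.544 2.531
vertex 3.621 4.212 3.479
endloop
endfacet
facet normal -0.675 0.140 0.724
outer loop
vertex 3.621 4.212 3.479
vertex 2.259 2.544 2.531
vertex 3.777 3.22 3.816
endloop
endfacet
facet normal 0.723 0.321 0.612
outer loop
vertex 3.621 4.212 3.479
vertex 3.777 3.22 3.816
vertex 4.319 3.588 2.982
endloop
endfacet
facet normal -0.722 -0.322 -0.612
outer loop
vertex 2.259 2.544 2.531
vertex 2.801 2.912 1.698
vertex 2.957 1.92 2.035
endloop
endfacet
facet normal -0.210 -0.741 0.638
outer loop
vertex 2.259 2.544 2.531
vertex 2.957 1.92 2.035
vertex 3.777 3.22 3.816
endloop
endfacet
facet normal -0.210 -0.741 0.638
outer loop
vertex 3.777 3.22 3.816
vertex 2.957 1.92 2.035
vertex 4.475 2.595 3.32
endloop
endfacet
facet normal 0.723 0.322 0.612
outer loop
vertex 3.777 3.22 3.816
vertex 4.475 2.595 3.32
vertex 4.319 3.588 2.982
endloop
endfacet
facet normal -0.723 -0.321 -0.612
outer loop
vertex 2.957 1.92 2.035
vertex 2.801 2.912 1.698
vertex 3.499 2.288 1.201
endloop
endfacet
facet normal 0.465 -0.881 -0.087
outer loop
vertex 2.957 1.92 2.035
vertex 3.499 2.288 1.201
vertex 4.475 2.595 3.32
endloop
endfacet
facet normal 0.465 -0.881 -0.087
outer loop
vertex 4.475 2.595 3.32
vertex 3.499 2.288 1.201
vertex 5.017 2.963 2.486
endloop
endfacet
facet normal 0.723 0.322 0.612
outer loop
vertex 4.475 2.595 3.32
vertex 5.017 2.963 2.486
vertex 4.319 3.588 2.982
endloop
endfacet
facet normal 0.216 0.619 -0.755
outer loop
vertex 0.376 -0.164 -4.702
vertex -0.126 0.251 -4.505
vertex 0.527 0.255 -4.315
endloop
endfacet
facet normal 0.815 -0.524 0.249
outer loop
vertex 0.376 -0.164 -4.702
vertex 0.527 0.255 -4.315
vertex -0.494 -0.811 -3.215
endloop
endfacet
facet normal 0.215 0.622 -0.753
outer loop
vertex 0.527 0.255 -4.315
vertex -0.126 0.251 -4.505
vertex 0.186 0.67 -4.07
endloop
endfacet
facet normal 0.669 0.117 0.734
outer loop
vertex 0.527 0.255 -4.315
vertex 0.186 0.67 -4.07
vertex -0.494 -0.811 -3.215
endloop
endfacet
facet normal 0.216 0.621 -0.753
outer loop
vertex 0.186 0.67 -4.07
vertex -0.126 0.251 -4.505
vertex -0.389 0.769 -4.153
endloop
endfacet
facet normal -0.036 0.512 0.858
outer loop
vertex 0.186 0.67 -4.07
vertex -0.389 0.769 -4.153
vertex -0.494 -0.811 -3.215
endloop
endfacet
facet normal 0.214 0.621 -0.754
outer loop
vertex -0.389 0.769 -4.153
vertex -0.126 0.251 -4.505
vertex -0.767 0.478 -4.5
endloop
endfacet
facet normal -0.766 0.365 0.529
outer loop
vertex -0.389 0.769 -4.153
vertex -0.767 0.478 -4.5
vertex -0.494 -0.811 -3.215
endloop
endfacet
facet normal 0.214 0.620 -0.754
outer loop
vertex -0.767 0.478 -4.5
vertex -0.126 0.251 -4.505
vertex -0.662 0.015 -4.851
endloop
endfacet
facet normal -0.977 -0.215 -0.008
outer loop
vertex -0.767 0.478 -4.5
vertex -0.662 0.015 -4.851
vertex -0.494 -0.811 -3.215
endloop
endfacet
facet normal 0.214 0.620 -0.755
outer loop
vertex -0.662 0.015 -4.851
vertex -0.126 0.251 -4.505
vertex -0.153 -0.27 -4.941
endloop
endfacet
facet normal -0.504 -0.791 -0.347
outer loop
vertex -0.662 0.015 -4.851
vertex -0.153 -0.27 -4.941
vertex -0.494 -0.811 -3.215
endloop
endfacet
facet normal 0.217 0.620 -0.754
outer loop
vertex -0.153 -0.27 -4.941
vertex -0.126 0.251 -4.505
vertex 0.376 -0.164 -4.702
endloop
endfacet
facet normal 0.291 -0.928 -0.233
outer loop
vertex -0.153 -0.27 -4.941
vertex 0.376 -0.164 -4.702
vertex -0.494 -0.811 -3.215
endloop
endfacet

endsolid


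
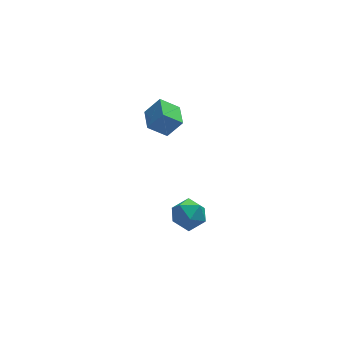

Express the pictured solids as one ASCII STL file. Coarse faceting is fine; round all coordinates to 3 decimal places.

solid 
facet normal -0.894 0.175 0.412
outer loop
vertex -3.802 2.022 -3.16
vertex -3.435 2.35 -2.503
vertex -3.636 2.825 -3.141
endloop
endfacet
facet normal -0.933 0.200 -0.300
outer loop
vertex -3.802 2.022 -3.16
vertex -3.636 2.825 -3.141
vertex -3.507 2.395 -3.828
endloop
endfacet
facet normal -0.712 -0.430 -0.555
outer loop
vertex -3.802 2.022 -3.16
vertex -3.507 2.395 -3.828
vertex -3.226 1.654 -3.614
endloop
endfacet
facet normal -0.538 -0.843 0.000
outer loop
vertex -3.802 2.022 -3.16
vertex -3.226 1.654 -3.614
vertex -3.182 1.626 -2.796
endloop
endfacet
facet normal -0.650 -0.469 0.597
outer loop
vertex -3.802 2.022 -3.16
vertex -3.182 1.626 -2.796
vertex -3.435 2.35 -2.503
endloop
endfacet
facet normal -0.479 0.701 -0.529
outer loop
vertex -3.507 2.395 -3.828
vertex -3.636 2.825 -3.141
vertex -2.958 2.954 -3.584
endloop
endfacet
facet normal -0.416 0.661 0.624
outer loop
vertex -3.636 2.825 -3.141
vertex -3.435 2.35 -2.503
vertex -2.914 2.926 -2.766
endloop
endfacet
facet normal -0.022 -0.382 0.924
outer loop
vertex -3.435 2.35 -2.503
vertex -3.182 1.626 -2.796
vertex -2.633 2.185 -2.552
endloop
endfacet
facet normal 0.160 -0.986 -0.042
outer loop
vertex -3.182 1.626 -2.796
vertex -3.226 1.654 -3.614
vertex -2.504 1.755 -3.239
endloop
endfacet
facet normal -0.123 -0.318 -0.940
outer loop
vertex -3.226 1.654 -3.614
vertex -3.507 2.395 -3.828
vertex -2.705 2.23 -3.877
endloop
endfacet
facet normal 0.538 0.843 -0.000
outer loop
vertex -2.338 2.558 -3.22
vertex -2.958 2.954 -3.584
vertex -2.914 2.926 -2.766
endloop
endfacet
facet normal 0.712 0.430 0.555
outer loop
vertex -2.338 2.558 -3.22
vertex -2.914 2.926 -2.766
vertex -2.633 2.185 -2.552
endloop
endfacet
facet normal 0.933 -0.200 0.300
outer loop
vertex -2.338 2.558 -3.22
vertex -2.633 2.185 -2.552
vertex -2.504 1.755 -3.239
endloop
endfacet
facet normal 0.894 -0.175 -0.412
outer loop
vertex -2.338 2.558 -3.22
vertex -2.504 1.755 -3.239
vertex -2.705 2.23 -3.877
endloop
endfacet
facet normal 0.650 0.469 -0.597
outer loop
vertex -2.338 2.558 -3.22
vertex -2.705 2.23 -3.877
vertex -2.958 2.954 -3.584
endloop
endfacet
facet normal -0.160 0.986 0.042
outer loop
vertex -2.914 2.926 -2.766
vertex -2.958 2.954 -3.584
vertex -3.636 2.825 -3.141
endloop
endfacet
facet normal 0.123 0.318 0.940
outer loop
vertex -2.633 2.185 -2.552
vertex -2.914 2.926 -2.766
vertex -3.435 2.35 -2.503
endloop
endfacet
facet normal 0.479 -0.701 0.529
outer loop
vertex -2.504 1.755 -3.239
vertex -2.633 2.185 -2.552
vertex -3.182 1.626 -2.796
endloop
endfacet
facet normal 0.416 -0.661 -0.624
outer loop
vertex -2.705 2.23 -3.877
vertex -2.504 1.755 -3.239
vertex -3.226 1.654 -3.614
endloop
endfacet
facet normal 0.022 0.382 -0.924
outer loop
vertex -2.958 2.954 -3.584
vertex -2.705 2.23 -3.877
vertex -3.507 2.395 -3.828
endloop
endfacet
facet normal -0.775 0.097 0.625
outer loop
vertex -3.899 3.189 2.812
vertex -3.768 4.231 2.813
vertex -4.513 3.267 2.039
endloop
endfacet
facet normal -0.125 -0.992 -0.001
outer loop
vertex -3.732 3.169 1.407
vertex -3.899 3.189 2.812
vertex -4.513 3.267 2.039
endloop
endfacet
facet normal -0.774 0.096 0.626
outer loop
vertex -4.513 3.267 2.039
vertex -3.768 4.231 2.813
vertex -4.383 4.308 2.04
endloop
endfacet
facet normal -0.621 0.078 -0.780
outer loop
vertex -4.383 4.308 2.04
vertex -3.732 3.169 1.407
vertex -4.513 3.267 2.039
endloop
endfacet
facet normal 0.621 -0.079 0.780
outer loop
vertex -3.899 3.189 2.812
vertex -2.987 4.133 2.181
vertex -3.768 4.231 2.813
endloop
endfacet
facet normal -0.124 -0.992 -0.001
outer loop
vertex -3.117 3.092 2.18
vertex -3.899 3.189 2.812
vertex -3.732 3.169 1.407
endloop
endfacet
facet normal 0.621 -0.078 0.780
outer loop
vertex -3.117 3.092 2.18
vertex -2.987 4.133 2.181
vertex -3.899 3.189 2.812
endloop
endfacet
facet normal 0.124 0.992 -0.000
outer loop
vertex -3.768 4.231 2.813
vertex -2.987 4.133 2.181
vertex -4.383 4.308 2.04
endloop
endfacet
facet normal -0.621 0.079 -0.780
outer loop
vertex -3.601 4.211 1.408
vertex -3.732 3.169 1.407
vertex -4.383 4.308 2.04
endloop
endfacet
facet normal 0.124 0.992 0.001
outer loop
vertex -4.383 4.308 2.04
vertex -2.987 4.133 2.181
vertex -3.601 4.211 1.408
endloop
endfacet
facet normal 0.774 -0.097 -0.626
outer loop
vertex -3.601 4.211 1.408
vertex -3.117 3.092 2.18
vertex -3.732 3.169 1.407
endloop
endfacet
facet normal 0.775 -0.096 -0.625
outer loop
vertex -2.987 4.133 2.181
vertex -3.117 3.092 2.18
vertex -3.601 4.211 1.408
endloop
endfacet

endsolid


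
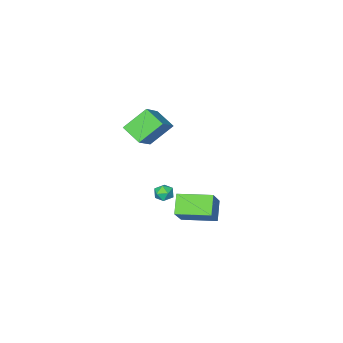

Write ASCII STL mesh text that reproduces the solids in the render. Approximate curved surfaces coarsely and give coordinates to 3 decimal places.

solid 
facet normal -0.708 0.233 0.667
outer loop
vertex 3.003 1.036 5.073
vertex 2.812 2.241 4.45
vertex 1.701 0.256 3.964
endloop
endfacet
facet normal 0.139 -0.880 0.455
outer loop
vertex 2.968 -0.161 2.77
vertex 3.003 1.036 5.073
vertex 1.701 0.256 3.964
endloop
endfacet
facet normal -0.708 0.233 0.667
outer loop
vertex 1.701 0.256 3.964
vertex 2.812 2.241 4.45
vertex 1.51 1.461 3.34
endloop
endfacet
facet normal -0.693 -0.415 -0.590
outer loop
vertex 1.51 1.461 3.34
vertex 2.968 -0.161 2.77
vertex 1.701 0.256 3.964
endloop
endfacet
facet normal 0.693 0.415 0.590
outer loop
vertex 3.003 1.036 5.073
vertex 4.079 1.824 3.256
vertex 2.812 2.241 4.45
endloop
endfacet
facet normal 0.139 -0.880 0.455
outer loop
vertex 4.27 0.619 3.88
vertex 3.003 1.036 5.073
vertex 2.968 -0.161 2.77
endloop
endfacet
facet normal 0.692 0.415 0.590
outer loop
vertex 4.27 0.619 3.88
vertex 4.079 1.824 3.256
vertex 3.003 1.036 5.073
endloop
endfacet
facet normal -0.139 0.880 -0.455
outer loop
vertex 2.812 2.241 4.45
vertex 4.079 1.824 3.256
vertex 1.51 1.461 3.34
endloop
endfacet
facet normal -0.692 -0.415 -0.590
outer loop
vertex 2.777 1.044 2.147
vertex 2.968 -0.161 2.77
vertex 1.51 1.461 3.34
endloop
endfacet
facet normal -0.139 0.879 -0.455
outer loop
vertex 1.51 1.461 3.34
vertex 4.079 1.824 3.256
vertex 2.777 1.044 2.147
endloop
endfacet
facet normal 0.708 -0.233 -0.667
outer loop
vertex 2.777 1.044 2.147
vertex 4.27 0.619 3.88
vertex 2.968 -0.161 2.77
endloop
endfacet
facet normal 0.708 -0.233 -0.667
outer loop
vertex 4.079 1.824 3.256
vertex 4.27 0.619 3.88
vertex 2.777 1.044 2.147
endloop
endfacet
facet normal -0.664 0.742 0.092
outer loop
vertex -0.591 2.909 -2.931
vertex 0.455 3.671 -1.526
vertex 0.117 3.658 -3.864
endloop
endfacet
facet normal -0.548 -0.399 -0.736
outer loop
vertex 1.485 2.129 -4.054
vertex -0.591 2.909 -2.931
vertex 0.117 3.658 -3.864
endloop
endfacet
facet normal -0.664 0.742 0.092
outer loop
vertex 0.117 3.658 -3.864
vertex 0.455 3.671 -1.526
vertex 1.163 4.42 -2.46
endloop
endfacet
facet normal 0.509 0.539 -0.671
outer loop
vertex 1.163 4.42 -2.46
vertex 1.485 2.129 -4.054
vertex 0.117 3.658 -3.864
endloop
endfacet
facet normal -0.509 -0.539 0.671
outer loop
vertex -0.591 2.909 -2.931
vertex 1.823 2.142 -1.716
vertex 0.455 3.671 -1.526
endloop
endfacet
facet normal -0.548 -0.399 -0.735
outer loop
vertex 0.777 1.38 -3.12
vertex -0.591 2.909 -2.931
vertex 1.485 2.129 -4.054
endloop
endfacet
facet normal -0.509 -0.538 0.672
outer loop
vertex 0.777 1.38 -3.12
vertex 1.823 2.142 -1.716
vertex -0.591 2.909 -2.931
endloop
endfacet
facet normal 0.548 0.399 0.735
outer loop
vertex 0.455 3.671 -1.526
vertex 1.823 2.142 -1.716
vertex 1.163 4.42 -2.46
endloop
endfacet
facet normal 0.509 0.539 -0.671
outer loop
vertex 2.531 2.891 -2.649
vertex 1.485 2.129 -4.054
vertex 1.163 4.42 -2.46
endloop
endfacet
facet normal 0.547 0.399 0.736
outer loop
vertex 1.163 4.42 -2.46
vertex 1.823 2.142 -1.716
vertex 2.531 2.891 -2.649
endloop
endfacet
facet normal 0.664 -0.742 -0.092
outer loop
vertex 2.531 2.891 -2.649
vertex 0.777 1.38 -3.12
vertex 1.485 2.129 -4.054
endloop
endfacet
facet normal 0.664 -0.742 -0.092
outer loop
vertex 1.823 2.142 -1.716
vertex 0.777 1.38 -3.12
vertex 2.531 2.891 -2.649
endloop
endfacet
facet normal -0.498 -0.163 0.852
outer loop
vertex 1.881 1.881 -1.352
vertex 1.995 1.263 -1.404
vertex 2.402 1.634 -1.095
endloop
endfacet
facet normal -0.192 0.483 0.854
outer loop
vertex 1.881 1.881 -1.352
vertex 2.402 1.634 -1.095
vertex 2.432 2.185 -1.4
endloop
endfacet
facet normal -0.442 0.847 0.294
outer loop
vertex 1.881 1.881 -1.352
vertex 2.432 2.185 -1.4
vertex 2.044 2.155 -1.896
endloop
endfacet
facet normal -0.902 0.428 -0.055
outer loop
vertex 1.881 1.881 -1.352
vertex 2.044 2.155 -1.896
vertex 1.774 1.585 -1.899
endloop
endfacet
facet normal -0.937 -0.197 0.290
outer loop
vertex 1.881 1.881 -1.352
vertex 1.774 1.585 -1.899
vertex 1.995 1.263 -1.404
endloop
endfacet
facet normal 0.510 0.395 0.764
outer loop
vertex 2.432 2.185 -1.4
vertex 2.402 1.634 -1.095
vertex 2.886 1.755 -1.481
endloop
endfacet
facet normal 0.016 -0.650 0.760
outer loop
vertex 2.402 1.634 -1.095
vertex 1.995 1.263 -1.404
vertex 2.616 1.185 -1.484
endloop
endfacet
facet normal -0.694 -0.705 -0.149
outer loop
vertex 1.995 1.263 -1.404
vertex 1.774 1.585 -1.899
vertex 2.228 1.155 -1.98
endloop
endfacet
facet normal -0.639 0.306 -0.705
outer loop
vertex 1.774 1.585 -1.899
vertex 2.044 2.155 -1.896
vertex 2.258 1.706 -2.285
endloop
endfacet
facet normal 0.105 0.984 -0.142
outer loop
vertex 2.044 2.155 -1.896
vertex 2.432 2.185 -1.4
vertex 2.665 2.077 -1.976
endloop
endfacet
facet normal 0.902 -0.428 0.055
outer loop
vertex 2.779 1.459 -2.028
vertex 2.886 1.755 -1.481
vertex 2.616 1.185 -1.484
endloop
endfacet
facet normal 0.442 -0.847 -0.294
outer loop
vertex 2.779 1.459 -2.028
vertex 2.616 1.185 -1.484
vertex 2.228 1.155 -1.98
endloop
endfacet
facet normal 0.192 -0.483 -0.854
outer loop
vertex 2.779 1.459 -2.028
vertex 2.228 1.155 -1.98
vertex 2.258 1.706 -2.285
endloop
endfacet
facet normal 0.498 0.163 -0.852
outer loop
vertex 2.779 1.459 -2.028
vertex 2.258 1.706 -2.285
vertex 2.665 2.077 -1.976
endloop
endfacet
facet normal 0.937 0.197 -0.290
outer loop
vertex 2.779 1.459 -2.028
vertex 2.665 2.077 -1.976
vertex 2.886 1.755 -1.481
endloop
endfacet
facet normal 0.639 -0.306 0.705
outer loop
vertex 2.616 1.185 -1.484
vertex 2.886 1.755 -1.481
vertex 2.402 1.634 -1.095
endloop
endfacet
facet normal -0.105 -0.984 0.142
outer loop
vertex 2.228 1.155 -1.98
vertex 2.616 1.185 -1.484
vertex 1.995 1.263 -1.404
endloop
endfacet
facet normal -0.510 -0.395 -0.764
outer loop
vertex 2.258 1.706 -2.285
vertex 2.228 1.155 -1.98
vertex 1.774 1.585 -1.899
endloop
endfacet
facet normal -0.016 0.650 -0.760
outer loop
vertex 2.665 2.077 -1.976
vertex 2.258 1.706 -2.285
vertex 2.044 2.155 -1.896
endloop
endfacet
facet normal 0.694 0.705 0.149
outer loop
vertex 2.886 1.755 -1.481
vertex 2.665 2.077 -1.976
vertex 2.432 2.185 -1.4
endloop
endfacet

endsolid


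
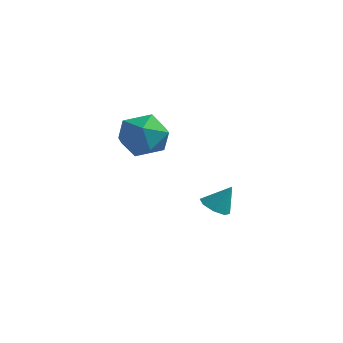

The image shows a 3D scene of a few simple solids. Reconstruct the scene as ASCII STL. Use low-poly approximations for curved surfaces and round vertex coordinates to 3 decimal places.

solid 
facet normal -0.439 0.898 -0.039
outer loop
vertex 2.259 -1.261 -0.653
vertex 2.026 -1.336 0.239
vertex 2.834 -0.951 0.002
endloop
endfacet
facet normal 0.105 0.860 -0.499
outer loop
vertex 2.259 -1.261 -0.653
vertex 2.834 -0.951 0.002
vertex 3.169 -1.414 -0.726
endloop
endfacet
facet normal -0.022 0.319 -0.947
outer loop
vertex 2.259 -1.261 -0.653
vertex 3.169 -1.414 -0.726
vertex 2.568 -2.085 -0.938
endloop
endfacet
facet normal -0.644 0.023 -0.765
outer loop
vertex 2.259 -1.261 -0.653
vertex 2.568 -2.085 -0.938
vertex 1.862 -2.036 -0.342
endloop
endfacet
facet normal -0.902 0.380 -0.204
outer loop
vertex 2.259 -1.261 -0.653
vertex 1.862 -2.036 -0.342
vertex 2.026 -1.336 0.239
endloop
endfacet
facet normal 0.696 0.706 -0.129
outer loop
vertex 3.169 -1.414 -0.726
vertex 2.834 -0.951 0.002
vertex 3.498 -1.584 0.122
endloop
endfacet
facet normal -0.185 0.767 0.615
outer loop
vertex 2.834 -0.951 0.002
vertex 2.026 -1.336 0.239
vertex 2.792 -1.535 0.718
endloop
endfacet
facet normal -0.935 -0.070 0.349
outer loop
vertex 2.026 -1.336 0.239
vertex 1.862 -2.036 -0.342
vertex 2.191 -2.206 0.506
endloop
endfacet
facet normal -0.517 -0.648 -0.559
outer loop
vertex 1.862 -2.036 -0.342
vertex 2.568 -2.085 -0.938
vertex 2.526 -2.669 -0.222
endloop
endfacet
facet normal 0.491 -0.169 -0.855
outer loop
vertex 2.568 -2.085 -0.938
vertex 3.169 -1.414 -0.726
vertex 3.334 -2.284 -0.459
endloop
endfacet
facet normal 0.644 -0.023 0.765
outer loop
vertex 3.101 -2.359 0.433
vertex 3.498 -1.584 0.122
vertex 2.792 -1.535 0.718
endloop
endfacet
facet normal 0.022 -0.319 0.947
outer loop
vertex 3.101 -2.359 0.433
vertex 2.792 -1.535 0.718
vertex 2.191 -2.206 0.506
endloop
endfacet
facet normal -0.105 -0.860 0.499
outer loop
vertex 3.101 -2.359 0.433
vertex 2.191 -2.206 0.506
vertex 2.526 -2.669 -0.222
endloop
endfacet
facet normal 0.439 -0.898 0.039
outer loop
vertex 3.101 -2.359 0.433
vertex 2.526 -2.669 -0.222
vertex 3.334 -2.284 -0.459
endloop
endfacet
facet normal 0.902 -0.380 0.204
outer loop
vertex 3.101 -2.359 0.433
vertex 3.334 -2.284 -0.459
vertex 3.498 -1.584 0.122
endloop
endfacet
facet normal 0.517 0.648 0.559
outer loop
vertex 2.792 -1.535 0.718
vertex 3.498 -1.584 0.122
vertex 2.834 -0.951 0.002
endloop
endfacet
facet normal -0.491 0.169 0.855
outer loop
vertex 2.191 -2.206 0.506
vertex 2.792 -1.535 0.718
vertex 2.026 -1.336 0.239
endloop
endfacet
facet normal -0.696 -0.706 0.129
outer loop
vertex 2.526 -2.669 -0.222
vertex 2.191 -2.206 0.506
vertex 1.862 -2.036 -0.342
endloop
endfacet
facet normal 0.185 -0.767 -0.615
outer loop
vertex 3.334 -2.284 -0.459
vertex 2.526 -2.669 -0.222
vertex 2.568 -2.085 -0.938
endloop
endfacet
facet normal 0.935 0.070 -0.349
outer loop
vertex 3.498 -1.584 0.122
vertex 3.334 -2.284 -0.459
vertex 3.169 -1.414 -0.726
endloop
endfacet
facet normal -0.419 -0.322 -0.849
outer loop
vertex 3.174 1.934 -4.551
vertex 2.751 1.681 -4.246
vertex 2.829 2.204 -4.483
endloop
endfacet
facet normal 0.607 0.792 -0.064
outer loop
vertex 3.174 1.934 -4.551
vertex 2.829 2.204 -4.483
vertex 3.189 2.019 -3.354
endloop
endfacet
facet normal -0.418 -0.323 -0.849
outer loop
vertex 2.829 2.204 -4.483
vertex 2.751 1.681 -4.246
vertex 2.438 2.168 -4.277
endloop
endfacet
facet normal -0.005 0.987 0.163
outer loop
vertex 2.829 2.204 -4.483
vertex 2.438 2.168 -4.277
vertex 3.189 2.019 -3.354
endloop
endfacet
facet normal -0.418 -0.323 -0.849
outer loop
vertex 2.438 2.168 -4.277
vertex 2.751 1.681 -4.246
vertex 2.23 1.846 -4.052
endloop
endfacet
facet normal -0.504 0.689 0.521
outer loop
vertex 2.438 2.168 -4.277
vertex 2.23 1.846 -4.052
vertex 3.189 2.019 -3.354
endloop
endfacet
facet normal -0.418 -0.323 -0.849
outer loop
vertex 2.23 1.846 -4.052
vertex 2.751 1.681 -4.246
vertex 2.327 1.428 -3.941
endloop
endfacet
facet normal -0.596 0.074 0.800
outer loop
vertex 2.23 1.846 -4.052
vertex 2.327 1.428 -3.941
vertex 3.189 2.019 -3.354
endloop
endfacet
facet normal -0.418 -0.323 -0.849
outer loop
vertex 2.327 1.428 -3.941
vertex 2.751 1.681 -4.246
vertex 2.672 1.157 -4.008
endloop
endfacet
facet normal -0.228 -0.498 0.837
outer loop
vertex 2.327 1.428 -3.941
vertex 2.672 1.157 -4.008
vertex 3.189 2.019 -3.354
endloop
endfacet
facet normal -0.419 -0.322 -0.849
outer loop
vertex 2.672 1.157 -4.008
vertex 2.751 1.681 -4.246
vertex 3.064 1.193 -4.215
endloop
endfacet
facet normal 0.385 -0.693 0.609
outer loop
vertex 2.672 1.157 -4.008
vertex 3.064 1.193 -4.215
vertex 3.189 2.019 -3.354
endloop
endfacet
facet normal -0.417 -0.322 -0.850
outer loop
vertex 3.064 1.193 -4.215
vertex 2.751 1.681 -4.246
vertex 3.272 1.515 -4.439
endloop
endfacet
facet normal 0.883 -0.396 0.251
outer loop
vertex 3.064 1.193 -4.215
vertex 3.272 1.515 -4.439
vertex 3.189 2.019 -3.354
endloop
endfacet
facet normal -0.418 -0.325 -0.849
outer loop
vertex 3.272 1.515 -4.439
vertex 2.751 1.681 -4.246
vertex 3.174 1.934 -4.551
endloop
endfacet
facet normal 0.975 0.221 -0.028
outer loop
vertex 3.272 1.515 -4.439
vertex 3.174 1.934 -4.551
vertex 3.189 2.019 -3.354
endloop
endfacet

endsolid


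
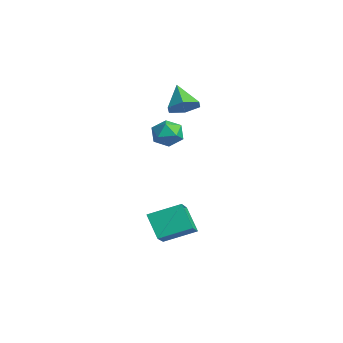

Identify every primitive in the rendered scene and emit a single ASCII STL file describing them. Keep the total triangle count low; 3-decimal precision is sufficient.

solid 
facet normal -0.910 0.372 0.185
outer loop
vertex -0.085 2.631 1.282
vertex -0.397 1.912 1.194
vertex -0.154 2.152 1.905
endloop
endfacet
facet normal -0.408 0.745 0.528
outer loop
vertex -0.085 2.631 1.282
vertex -0.154 2.152 1.905
vertex 0.501 2.58 1.807
endloop
endfacet
facet normal 0.050 0.998 0.041
outer loop
vertex -0.085 2.631 1.282
vertex 0.501 2.58 1.807
vertex 0.663 2.604 1.036
endloop
endfacet
facet normal -0.170 0.780 -0.602
outer loop
vertex -0.085 2.631 1.282
vertex 0.663 2.604 1.036
vertex 0.108 2.191 0.657
endloop
endfacet
facet normal -0.763 0.394 -0.513
outer loop
vertex -0.085 2.631 1.282
vertex 0.108 2.191 0.657
vertex -0.397 1.912 1.194
endloop
endfacet
facet normal -0.051 0.296 0.954
outer loop
vertex 0.501 2.58 1.807
vertex -0.154 2.152 1.905
vertex 0.552 1.829 2.043
endloop
endfacet
facet normal -0.864 -0.308 0.399
outer loop
vertex -0.154 2.152 1.905
vertex -0.397 1.912 1.194
vertex -0.003 1.416 1.664
endloop
endfacet
facet normal -0.626 -0.272 -0.730
outer loop
vertex -0.397 1.912 1.194
vertex 0.108 2.191 0.657
vertex 0.159 1.44 0.893
endloop
endfacet
facet normal 0.333 0.354 -0.874
outer loop
vertex 0.108 2.191 0.657
vertex 0.663 2.604 1.036
vertex 0.814 1.868 0.795
endloop
endfacet
facet normal 0.689 0.705 0.167
outer loop
vertex 0.663 2.604 1.036
vertex 0.501 2.58 1.807
vertex 1.057 2.108 1.506
endloop
endfacet
facet normal 0.170 -0.780 0.602
outer loop
vertex 0.745 1.389 1.418
vertex 0.552 1.829 2.043
vertex -0.003 1.416 1.664
endloop
endfacet
facet normal -0.050 -0.998 -0.041
outer loop
vertex 0.745 1.389 1.418
vertex -0.003 1.416 1.664
vertex 0.159 1.44 0.893
endloop
endfacet
facet normal 0.408 -0.745 -0.528
outer loop
vertex 0.745 1.389 1.418
vertex 0.159 1.44 0.893
vertex 0.814 1.868 0.795
endloop
endfacet
facet normal 0.910 -0.372 -0.185
outer loop
vertex 0.745 1.389 1.418
vertex 0.814 1.868 0.795
vertex 1.057 2.108 1.506
endloop
endfacet
facet normal 0.763 -0.394 0.513
outer loop
vertex 0.745 1.389 1.418
vertex 1.057 2.108 1.506
vertex 0.552 1.829 2.043
endloop
endfacet
facet normal -0.333 -0.354 0.874
outer loop
vertex -0.003 1.416 1.664
vertex 0.552 1.829 2.043
vertex -0.154 2.152 1.905
endloop
endfacet
facet normal -0.689 -0.705 -0.167
outer loop
vertex 0.159 1.44 0.893
vertex -0.003 1.416 1.664
vertex -0.397 1.912 1.194
endloop
endfacet
facet normal 0.051 -0.296 -0.954
outer loop
vertex 0.814 1.868 0.795
vertex 0.159 1.44 0.893
vertex 0.108 2.191 0.657
endloop
endfacet
facet normal 0.864 0.308 -0.399
outer loop
vertex 1.057 2.108 1.506
vertex 0.814 1.868 0.795
vertex 0.663 2.604 1.036
endloop
endfacet
facet normal 0.626 0.272 0.730
outer loop
vertex 0.552 1.829 2.043
vertex 1.057 2.108 1.506
vertex 0.501 2.58 1.807
endloop
endfacet
facet normal 0.721 -0.075 -0.689
outer loop
vertex -1.492 4.336 2.112
vertex -1.958 3.817 1.681
vertex -2.007 4.624 1.542
endloop
endfacet
facet normal -0.060 0.868 0.493
outer loop
vertex -1.492 4.336 2.112
vertex -2.007 4.624 1.542
vertex -2.982 3.923 2.659
endloop
endfacet
facet normal 0.721 -0.075 -0.689
outer loop
vertex -2.007 4.624 1.542
vertex -1.958 3.817 1.681
vertex -2.473 4.105 1.111
endloop
endfacet
facet normal -0.677 0.723 -0.138
outer loop
vertex -2.007 4.624 1.542
vertex -2.473 4.105 1.111
vertex -2.982 3.923 2.659
endloop
endfacet
facet normal 0.721 -0.074 -0.689
outer loop
vertex -2.473 4.105 1.111
vertex -1.958 3.817 1.681
vertex -2.423 3.298 1.25
endloop
endfacet
facet normal -0.940 -0.114 -0.322
outer loop
vertex -2.473 4.105 1.111
vertex -2.423 3.298 1.25
vertex -2.982 3.923 2.659
endloop
endfacet
facet normal 0.721 -0.075 -0.688
outer loop
vertex -2.423 3.298 1.25
vertex -1.958 3.817 1.681
vertex -1.909 3.01 1.82
endloop
endfacet
facet normal -0.586 -0.801 0.123
outer loop
vertex -2.423 3.298 1.25
vertex -1.909 3.01 1.82
vertex -2.982 3.923 2.659
endloop
endfacet
facet normal 0.721 -0.075 -0.689
outer loop
vertex -1.909 3.01 1.82
vertex -1.958 3.817 1.681
vertex -1.443 3.53 2.251
endloop
endfacet
facet normal 0.033 -0.655 0.755
outer loop
vertex -1.909 3.01 1.82
vertex -1.443 3.53 2.251
vertex -2.982 3.923 2.659
endloop
endfacet
facet normal 0.721 -0.075 -0.689
outer loop
vertex -1.443 3.53 2.251
vertex -1.958 3.817 1.681
vertex -1.492 4.336 2.112
endloop
endfacet
facet normal 0.295 0.180 0.939
outer loop
vertex -1.443 3.53 2.251
vertex -1.492 4.336 2.112
vertex -2.982 3.923 2.659
endloop
endfacet
facet normal -0.659 -0.080 0.748
outer loop
vertex 3.328 1.336 -1.404
vertex 2.222 2.066 -2.3
vertex 2.862 -0.055 -1.963
endloop
endfacet
facet normal 0.691 -0.457 0.560
outer loop
vertex 3.758 0.054 -2.98
vertex 3.328 1.336 -1.404
vertex 2.862 -0.055 -1.963
endloop
endfacet
facet normal -0.659 -0.080 0.748
outer loop
vertex 2.862 -0.055 -1.963
vertex 2.222 2.066 -2.3
vertex 1.756 0.676 -2.859
endloop
endfacet
facet normal -0.297 -0.886 -0.356
outer loop
vertex 1.756 0.676 -2.859
vertex 3.758 0.054 -2.98
vertex 2.862 -0.055 -1.963
endloop
endfacet
facet normal 0.296 0.886 0.356
outer loop
vertex 3.328 1.336 -1.404
vertex 3.118 2.175 -3.317
vertex 2.222 2.066 -2.3
endloop
endfacet
facet normal 0.691 -0.457 0.560
outer loop
vertex 4.224 1.444 -2.421
vertex 3.328 1.336 -1.404
vertex 3.758 0.054 -2.98
endloop
endfacet
facet normal 0.297 0.886 0.356
outer loop
vertex 4.224 1.444 -2.421
vertex 3.118 2.175 -3.317
vertex 3.328 1.336 -1.404
endloop
endfacet
facet normal -0.691 0.457 -0.560
outer loop
vertex 2.222 2.066 -2.3
vertex 3.118 2.175 -3.317
vertex 1.756 0.676 -2.859
endloop
endfacet
facet normal -0.297 -0.886 -0.356
outer loop
vertex 2.652 0.784 -3.876
vertex 3.758 0.054 -2.98
vertex 1.756 0.676 -2.859
endloop
endfacet
facet normal -0.691 0.457 -0.560
outer loop
vertex 1.756 0.676 -2.859
vertex 3.118 2.175 -3.317
vertex 2.652 0.784 -3.876
endloop
endfacet
facet normal 0.659 0.080 -0.748
outer loop
vertex 2.652 0.784 -3.876
vertex 4.224 1.444 -2.421
vertex 3.758 0.054 -2.98
endloop
endfacet
facet normal 0.659 0.080 -0.748
outer loop
vertex 3.118 2.175 -3.317
vertex 4.224 1.444 -2.421
vertex 2.652 0.784 -3.876
endloop
endfacet

endsolid
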